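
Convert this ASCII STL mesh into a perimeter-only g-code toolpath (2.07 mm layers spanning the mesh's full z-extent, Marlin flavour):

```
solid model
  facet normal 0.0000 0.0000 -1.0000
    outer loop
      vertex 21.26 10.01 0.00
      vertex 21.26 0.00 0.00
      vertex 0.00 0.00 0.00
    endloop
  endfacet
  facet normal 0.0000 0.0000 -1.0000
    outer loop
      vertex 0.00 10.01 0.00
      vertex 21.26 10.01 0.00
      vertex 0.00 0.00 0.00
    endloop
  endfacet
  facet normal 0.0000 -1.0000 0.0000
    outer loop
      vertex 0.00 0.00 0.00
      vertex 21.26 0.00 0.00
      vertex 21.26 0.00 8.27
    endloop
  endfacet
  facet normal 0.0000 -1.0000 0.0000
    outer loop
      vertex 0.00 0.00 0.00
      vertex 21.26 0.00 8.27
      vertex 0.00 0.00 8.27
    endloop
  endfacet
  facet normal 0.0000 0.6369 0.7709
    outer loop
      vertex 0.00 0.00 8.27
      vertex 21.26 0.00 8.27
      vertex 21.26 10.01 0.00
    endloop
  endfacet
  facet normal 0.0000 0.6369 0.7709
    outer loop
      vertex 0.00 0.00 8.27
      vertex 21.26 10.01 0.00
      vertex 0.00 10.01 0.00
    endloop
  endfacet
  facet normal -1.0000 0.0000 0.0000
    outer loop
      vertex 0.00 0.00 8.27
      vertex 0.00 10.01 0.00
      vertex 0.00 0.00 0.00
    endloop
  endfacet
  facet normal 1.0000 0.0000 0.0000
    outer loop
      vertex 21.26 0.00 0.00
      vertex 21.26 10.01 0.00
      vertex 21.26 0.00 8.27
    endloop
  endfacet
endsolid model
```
; perimeter-only toolpath
G21 ; units = mm
G90 ; absolute positioning
G28 ; home
; layer 1
G0 Z2.07
G0 X0.00 Y0.00
G1 X21.26 Y0.00
G1 X21.26 Y7.51
G1 X0.00 Y7.51
G1 X0.00 Y0.00
; layer 2
G0 Z4.13
G0 X0.00 Y0.00
G1 X21.26 Y0.00
G1 X21.26 Y5.00
G1 X0.00 Y5.00
G1 X0.00 Y0.00
; layer 3
G0 Z6.20
G0 X0.00 Y0.00
G1 X21.26 Y0.00
G1 X21.26 Y2.50
G1 X0.00 Y2.50
G1 X0.00 Y0.00
M2 ; end

The solid is a wedge (ramp): 21.3 × 10 mm base, rising to 8.27 mm along the y=0 edge and sloping linearly to z=0 at y=10. Slicing at Δz = 2.07 mm — 4 equal slices spanning the solid's height, so layer i sits at z = i·h/4 — gives 3 non-empty perimeters. Each is a 4-segment closed polygon; G0 lifts to the layer z and rapids to the start vertex, then G1 traces the edges. The cross-section shrinks linearly with z (the slice at the apex is degenerate and omitted).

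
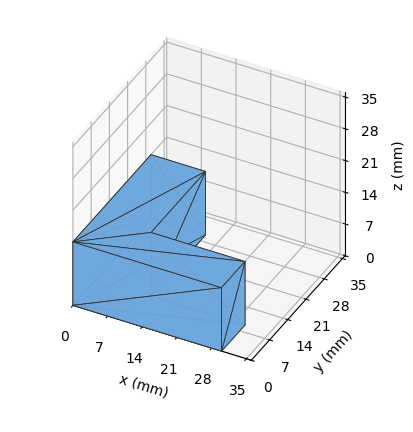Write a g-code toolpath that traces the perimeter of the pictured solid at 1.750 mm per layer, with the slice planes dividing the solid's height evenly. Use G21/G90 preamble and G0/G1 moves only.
Reading the render: the shape is an L-shaped prism: outer 30 × 30 mm, arm thicknesses ≈ 9 mm (horizontal) and 11 mm (vertical), extruded 14 mm in z (dimensions read to the nearest mm from the axis ticks). For the g-code, the solid's height is divided into equal slices at the stated Δz and each level perimeter traced with G1 moves after a G0 lift.

; perimeter-only toolpath
G21 ; units = mm
G90 ; absolute positioning
G28 ; home
; layer 1
G0 Z1.750
G0 X0.000 Y0.000
G1 X30.000 Y0.000
G1 X30.000 Y9.000
G1 X11.000 Y9.000
G1 X11.000 Y30.000
G1 X0.000 Y30.000
G1 X0.000 Y0.000
; layer 2
G0 Z3.500
G0 X0.000 Y0.000
G1 X30.000 Y0.000
G1 X30.000 Y9.000
G1 X11.000 Y9.000
G1 X11.000 Y30.000
G1 X0.000 Y30.000
G1 X0.000 Y0.000
; layer 3
G0 Z5.250
G0 X0.000 Y0.000
G1 X30.000 Y0.000
G1 X30.000 Y9.000
G1 X11.000 Y9.000
G1 X11.000 Y30.000
G1 X0.000 Y30.000
G1 X0.000 Y0.000
; layer 4
G0 Z7.000
G0 X0.000 Y0.000
G1 X30.000 Y0.000
G1 X30.000 Y9.000
G1 X11.000 Y9.000
G1 X11.000 Y30.000
G1 X0.000 Y30.000
G1 X0.000 Y0.000
; layer 5
G0 Z8.750
G0 X0.000 Y0.000
G1 X30.000 Y0.000
G1 X30.000 Y9.000
G1 X11.000 Y9.000
G1 X11.000 Y30.000
G1 X0.000 Y30.000
G1 X0.000 Y0.000
; layer 6
G0 Z10.500
G0 X0.000 Y0.000
G1 X30.000 Y0.000
G1 X30.000 Y9.000
G1 X11.000 Y9.000
G1 X11.000 Y30.000
G1 X0.000 Y30.000
G1 X0.000 Y0.000
; layer 7
G0 Z12.250
G0 X0.000 Y0.000
G1 X30.000 Y0.000
G1 X30.000 Y9.000
G1 X11.000 Y9.000
G1 X11.000 Y30.000
G1 X0.000 Y30.000
G1 X0.000 Y0.000
; layer 8
G0 Z14.000
G0 X0.000 Y0.000
G1 X30.000 Y0.000
G1 X30.000 Y9.000
G1 X11.000 Y9.000
G1 X11.000 Y30.000
G1 X0.000 Y30.000
G1 X0.000 Y0.000
M2 ; end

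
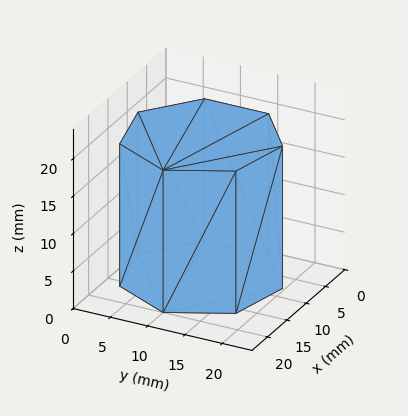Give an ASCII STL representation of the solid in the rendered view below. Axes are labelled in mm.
Reading the render: the shape is a regular 7-sided prism (a cylinder approximated with 7 flat sides), circumscribed radius ≈ 10 mm, height ≈ 19 mm (dimensions read to the nearest mm from the axis ticks). For the STL, each face is triangulated and given an outward normal.

solid part
  facet normal 0.0000 0.0000 -1.0000
    outer loop
      vertex 7.8 19.7 0.0
      vertex 16.2 17.8 0.0
      vertex 20.0 10.0 0.0
    endloop
  endfacet
  facet normal 0.0000 0.0000 -1.0000
    outer loop
      vertex 1.0 14.3 0.0
      vertex 7.8 19.7 0.0
      vertex 20.0 10.0 0.0
    endloop
  endfacet
  facet normal 0.0000 0.0000 -1.0000
    outer loop
      vertex 1.0 5.7 0.0
      vertex 1.0 14.3 0.0
      vertex 20.0 10.0 0.0
    endloop
  endfacet
  facet normal 0.0000 0.0000 -1.0000
    outer loop
      vertex 7.8 0.3 0.0
      vertex 1.0 5.7 0.0
      vertex 20.0 10.0 0.0
    endloop
  endfacet
  facet normal 0.0000 0.0000 -1.0000
    outer loop
      vertex 16.2 2.2 0.0
      vertex 7.8 0.3 0.0
      vertex 20.0 10.0 0.0
    endloop
  endfacet
  facet normal 0.0000 0.0000 1.0000
    outer loop
      vertex 20.0 10.0 19.0
      vertex 16.2 17.8 19.0
      vertex 7.8 19.7 19.0
    endloop
  endfacet
  facet normal 0.0000 0.0000 1.0000
    outer loop
      vertex 20.0 10.0 19.0
      vertex 7.8 19.7 19.0
      vertex 1.0 14.3 19.0
    endloop
  endfacet
  facet normal 0.0000 0.0000 1.0000
    outer loop
      vertex 20.0 10.0 19.0
      vertex 1.0 14.3 19.0
      vertex 1.0 5.7 19.0
    endloop
  endfacet
  facet normal 0.0000 0.0000 1.0000
    outer loop
      vertex 20.0 10.0 19.0
      vertex 1.0 5.7 19.0
      vertex 7.8 0.3 19.0
    endloop
  endfacet
  facet normal 0.0000 0.0000 1.0000
    outer loop
      vertex 20.0 10.0 19.0
      vertex 7.8 0.3 19.0
      vertex 16.2 2.2 19.0
    endloop
  endfacet
  facet normal 0.8990 0.4380 0.0000
    outer loop
      vertex 20.0 10.0 0.0
      vertex 16.2 17.8 0.0
      vertex 16.2 17.8 19.0
    endloop
  endfacet
  facet normal 0.8990 0.4380 0.0000
    outer loop
      vertex 20.0 10.0 0.0
      vertex 16.2 17.8 19.0
      vertex 20.0 10.0 19.0
    endloop
  endfacet
  facet normal 0.2206 0.9754 0.0000
    outer loop
      vertex 16.2 17.8 0.0
      vertex 7.8 19.7 0.0
      vertex 7.8 19.7 19.0
    endloop
  endfacet
  facet normal 0.2206 0.9754 0.0000
    outer loop
      vertex 16.2 17.8 0.0
      vertex 7.8 19.7 19.0
      vertex 16.2 17.8 19.0
    endloop
  endfacet
  facet normal -0.6219 0.7831 0.0000
    outer loop
      vertex 7.8 19.7 0.0
      vertex 1.0 14.3 0.0
      vertex 1.0 14.3 19.0
    endloop
  endfacet
  facet normal -0.6219 0.7831 0.0000
    outer loop
      vertex 7.8 19.7 0.0
      vertex 1.0 14.3 19.0
      vertex 7.8 19.7 19.0
    endloop
  endfacet
  facet normal -1.0000 0.0000 0.0000
    outer loop
      vertex 1.0 14.3 0.0
      vertex 1.0 5.7 0.0
      vertex 1.0 5.7 19.0
    endloop
  endfacet
  facet normal -1.0000 0.0000 0.0000
    outer loop
      vertex 1.0 14.3 0.0
      vertex 1.0 5.7 19.0
      vertex 1.0 14.3 19.0
    endloop
  endfacet
  facet normal -0.6219 -0.7831 0.0000
    outer loop
      vertex 1.0 5.7 0.0
      vertex 7.8 0.3 0.0
      vertex 7.8 0.3 19.0
    endloop
  endfacet
  facet normal -0.6219 -0.7831 0.0000
    outer loop
      vertex 1.0 5.7 0.0
      vertex 7.8 0.3 19.0
      vertex 1.0 5.7 19.0
    endloop
  endfacet
  facet normal 0.2206 -0.9754 0.0000
    outer loop
      vertex 7.8 0.3 0.0
      vertex 16.2 2.2 0.0
      vertex 16.2 2.2 19.0
    endloop
  endfacet
  facet normal 0.2206 -0.9754 0.0000
    outer loop
      vertex 7.8 0.3 0.0
      vertex 16.2 2.2 19.0
      vertex 7.8 0.3 19.0
    endloop
  endfacet
  facet normal 0.8990 -0.4380 0.0000
    outer loop
      vertex 16.2 2.2 0.0
      vertex 20.0 10.0 0.0
      vertex 20.0 10.0 19.0
    endloop
  endfacet
  facet normal 0.8990 -0.4380 0.0000
    outer loop
      vertex 16.2 2.2 0.0
      vertex 20.0 10.0 19.0
      vertex 16.2 2.2 19.0
    endloop
  endfacet
endsolid part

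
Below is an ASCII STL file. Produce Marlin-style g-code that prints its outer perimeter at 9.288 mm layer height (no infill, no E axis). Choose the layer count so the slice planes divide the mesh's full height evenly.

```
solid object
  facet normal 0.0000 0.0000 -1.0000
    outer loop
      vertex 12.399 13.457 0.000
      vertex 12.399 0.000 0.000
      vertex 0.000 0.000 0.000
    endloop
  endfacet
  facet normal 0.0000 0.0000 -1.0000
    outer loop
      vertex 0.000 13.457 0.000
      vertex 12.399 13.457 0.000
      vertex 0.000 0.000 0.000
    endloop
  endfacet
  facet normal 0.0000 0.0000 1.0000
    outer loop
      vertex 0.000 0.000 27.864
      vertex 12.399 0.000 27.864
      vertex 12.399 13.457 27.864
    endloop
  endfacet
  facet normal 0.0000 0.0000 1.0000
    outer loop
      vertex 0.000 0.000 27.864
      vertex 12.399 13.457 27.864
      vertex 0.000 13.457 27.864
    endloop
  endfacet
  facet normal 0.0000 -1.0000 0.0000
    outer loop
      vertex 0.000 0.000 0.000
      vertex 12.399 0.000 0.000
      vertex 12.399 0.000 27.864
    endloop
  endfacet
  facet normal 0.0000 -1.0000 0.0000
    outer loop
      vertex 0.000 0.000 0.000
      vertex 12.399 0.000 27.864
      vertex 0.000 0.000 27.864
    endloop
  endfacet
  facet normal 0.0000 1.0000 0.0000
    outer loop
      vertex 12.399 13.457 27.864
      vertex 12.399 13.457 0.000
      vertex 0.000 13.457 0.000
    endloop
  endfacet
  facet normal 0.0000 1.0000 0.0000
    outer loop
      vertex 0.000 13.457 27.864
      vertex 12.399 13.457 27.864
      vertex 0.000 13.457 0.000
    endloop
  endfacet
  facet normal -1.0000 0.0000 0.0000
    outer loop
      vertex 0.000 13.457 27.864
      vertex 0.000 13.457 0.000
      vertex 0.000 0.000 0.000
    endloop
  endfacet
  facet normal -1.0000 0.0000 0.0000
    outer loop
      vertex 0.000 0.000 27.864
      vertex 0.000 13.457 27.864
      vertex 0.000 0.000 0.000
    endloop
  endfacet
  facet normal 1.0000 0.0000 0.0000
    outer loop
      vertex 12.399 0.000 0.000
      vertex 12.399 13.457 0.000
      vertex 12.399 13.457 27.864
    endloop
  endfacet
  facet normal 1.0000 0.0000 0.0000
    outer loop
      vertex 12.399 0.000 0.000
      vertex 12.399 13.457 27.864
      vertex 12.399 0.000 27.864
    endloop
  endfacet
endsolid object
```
; perimeter-only toolpath
G21 ; units = mm
G90 ; absolute positioning
G28 ; home
; layer 1
G0 Z9.288
G0 X0.000 Y0.000
G1 X12.399 Y0.000
G1 X12.399 Y13.457
G1 X0.000 Y13.457
G1 X0.000 Y0.000
; layer 2
G0 Z18.576
G0 X0.000 Y0.000
G1 X12.399 Y0.000
G1 X12.399 Y13.457
G1 X0.000 Y13.457
G1 X0.000 Y0.000
; layer 3
G0 Z27.864
G0 X0.000 Y0.000
G1 X12.399 Y0.000
G1 X12.399 Y13.457
G1 X0.000 Y13.457
G1 X0.000 Y0.000
M2 ; end

The solid is a rectangular box, roughly 12.4 × 13.5 mm footprint and 27.9 mm tall. Slicing at Δz = 9.288 mm — 3 equal slices spanning the solid's height, so layer i sits at z = i·h/3 — gives 3 non-empty perimeters. Each is a 4-segment closed polygon; G0 lifts to the layer z and rapids to the start vertex, then G1 traces the edges.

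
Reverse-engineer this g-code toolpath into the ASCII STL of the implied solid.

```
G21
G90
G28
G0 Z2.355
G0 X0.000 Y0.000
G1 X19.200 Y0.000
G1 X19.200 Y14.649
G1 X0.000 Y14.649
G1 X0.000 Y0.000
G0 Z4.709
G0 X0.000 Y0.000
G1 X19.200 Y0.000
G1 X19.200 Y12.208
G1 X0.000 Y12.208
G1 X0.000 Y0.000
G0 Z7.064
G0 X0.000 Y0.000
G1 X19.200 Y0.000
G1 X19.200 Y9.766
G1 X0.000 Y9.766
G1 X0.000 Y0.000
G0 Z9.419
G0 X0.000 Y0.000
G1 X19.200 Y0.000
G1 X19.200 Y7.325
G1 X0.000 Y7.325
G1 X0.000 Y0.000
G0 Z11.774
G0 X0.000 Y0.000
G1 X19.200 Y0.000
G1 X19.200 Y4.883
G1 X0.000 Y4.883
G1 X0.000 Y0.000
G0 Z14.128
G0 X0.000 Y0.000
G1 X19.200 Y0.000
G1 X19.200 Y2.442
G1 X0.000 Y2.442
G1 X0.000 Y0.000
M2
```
solid part
  facet normal 0.0000 0.0000 -1.0000
    outer loop
      vertex 19.200 17.091 0.000
      vertex 19.200 0.000 0.000
      vertex 0.000 0.000 0.000
    endloop
  endfacet
  facet normal 0.0000 0.0000 -1.0000
    outer loop
      vertex 0.000 17.091 0.000
      vertex 19.200 17.091 0.000
      vertex 0.000 0.000 0.000
    endloop
  endfacet
  facet normal 0.0000 -1.0000 0.0000
    outer loop
      vertex 0.000 0.000 0.000
      vertex 19.200 0.000 0.000
      vertex 19.200 0.000 16.483
    endloop
  endfacet
  facet normal 0.0000 -1.0000 0.0000
    outer loop
      vertex 0.000 0.000 0.000
      vertex 19.200 0.000 16.483
      vertex 0.000 0.000 16.483
    endloop
  endfacet
  facet normal 0.0000 0.6942 0.7198
    outer loop
      vertex 0.000 0.000 16.483
      vertex 19.200 0.000 16.483
      vertex 19.200 17.091 0.000
    endloop
  endfacet
  facet normal 0.0000 0.6942 0.7198
    outer loop
      vertex 0.000 0.000 16.483
      vertex 19.200 17.091 0.000
      vertex 0.000 17.091 0.000
    endloop
  endfacet
  facet normal -1.0000 0.0000 0.0000
    outer loop
      vertex 0.000 0.000 16.483
      vertex 0.000 17.091 0.000
      vertex 0.000 0.000 0.000
    endloop
  endfacet
  facet normal 1.0000 0.0000 0.0000
    outer loop
      vertex 19.200 0.000 0.000
      vertex 19.200 17.091 0.000
      vertex 19.200 0.000 16.483
    endloop
  endfacet
endsolid part

The G0 Z moves step by Δz≈2.355 mm. The G1 loops shrink linearly with z, so the solid tapers from its base footprint up to z≈16.5. Closing with a flat bottom cap and the tapered top and triangulating gives 8 facets — a wedge (ramp): 19.2 × 17.1 mm base, rising to 16.5 mm along the y=0 edge and sloping linearly to z=0 at y=17.1.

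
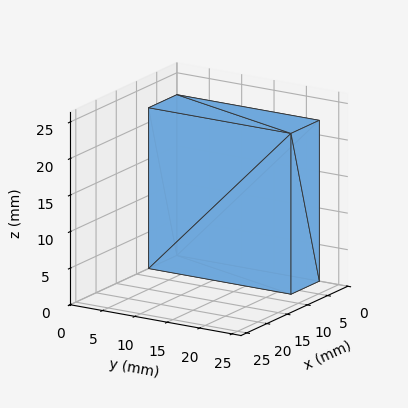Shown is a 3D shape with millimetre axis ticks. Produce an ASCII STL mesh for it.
Reading the render: the shape is a rectangular box, roughly 7 × 22 mm footprint and 22 mm tall (dimensions read to the nearest mm from the axis ticks). For the STL, each face is triangulated and given an outward normal.

solid part
  facet normal 0.0000 0.0000 -1.0000
    outer loop
      vertex 7.00 22.00 0.00
      vertex 7.00 0.00 0.00
      vertex 0.00 0.00 0.00
    endloop
  endfacet
  facet normal 0.0000 0.0000 -1.0000
    outer loop
      vertex 0.00 22.00 0.00
      vertex 7.00 22.00 0.00
      vertex 0.00 0.00 0.00
    endloop
  endfacet
  facet normal 0.0000 0.0000 1.0000
    outer loop
      vertex 0.00 0.00 22.00
      vertex 7.00 0.00 22.00
      vertex 7.00 22.00 22.00
    endloop
  endfacet
  facet normal 0.0000 0.0000 1.0000
    outer loop
      vertex 0.00 0.00 22.00
      vertex 7.00 22.00 22.00
      vertex 0.00 22.00 22.00
    endloop
  endfacet
  facet normal 0.0000 -1.0000 0.0000
    outer loop
      vertex 0.00 0.00 0.00
      vertex 7.00 0.00 0.00
      vertex 7.00 0.00 22.00
    endloop
  endfacet
  facet normal 0.0000 -1.0000 0.0000
    outer loop
      vertex 0.00 0.00 0.00
      vertex 7.00 0.00 22.00
      vertex 0.00 0.00 22.00
    endloop
  endfacet
  facet normal 0.0000 1.0000 0.0000
    outer loop
      vertex 7.00 22.00 22.00
      vertex 7.00 22.00 0.00
      vertex 0.00 22.00 0.00
    endloop
  endfacet
  facet normal 0.0000 1.0000 0.0000
    outer loop
      vertex 0.00 22.00 22.00
      vertex 7.00 22.00 22.00
      vertex 0.00 22.00 0.00
    endloop
  endfacet
  facet normal -1.0000 0.0000 0.0000
    outer loop
      vertex 0.00 22.00 22.00
      vertex 0.00 22.00 0.00
      vertex 0.00 0.00 0.00
    endloop
  endfacet
  facet normal -1.0000 0.0000 0.0000
    outer loop
      vertex 0.00 0.00 22.00
      vertex 0.00 22.00 22.00
      vertex 0.00 0.00 0.00
    endloop
  endfacet
  facet normal 1.0000 0.0000 0.0000
    outer loop
      vertex 7.00 0.00 0.00
      vertex 7.00 22.00 0.00
      vertex 7.00 22.00 22.00
    endloop
  endfacet
  facet normal 1.0000 0.0000 0.0000
    outer loop
      vertex 7.00 0.00 0.00
      vertex 7.00 22.00 22.00
      vertex 7.00 0.00 22.00
    endloop
  endfacet
endsolid part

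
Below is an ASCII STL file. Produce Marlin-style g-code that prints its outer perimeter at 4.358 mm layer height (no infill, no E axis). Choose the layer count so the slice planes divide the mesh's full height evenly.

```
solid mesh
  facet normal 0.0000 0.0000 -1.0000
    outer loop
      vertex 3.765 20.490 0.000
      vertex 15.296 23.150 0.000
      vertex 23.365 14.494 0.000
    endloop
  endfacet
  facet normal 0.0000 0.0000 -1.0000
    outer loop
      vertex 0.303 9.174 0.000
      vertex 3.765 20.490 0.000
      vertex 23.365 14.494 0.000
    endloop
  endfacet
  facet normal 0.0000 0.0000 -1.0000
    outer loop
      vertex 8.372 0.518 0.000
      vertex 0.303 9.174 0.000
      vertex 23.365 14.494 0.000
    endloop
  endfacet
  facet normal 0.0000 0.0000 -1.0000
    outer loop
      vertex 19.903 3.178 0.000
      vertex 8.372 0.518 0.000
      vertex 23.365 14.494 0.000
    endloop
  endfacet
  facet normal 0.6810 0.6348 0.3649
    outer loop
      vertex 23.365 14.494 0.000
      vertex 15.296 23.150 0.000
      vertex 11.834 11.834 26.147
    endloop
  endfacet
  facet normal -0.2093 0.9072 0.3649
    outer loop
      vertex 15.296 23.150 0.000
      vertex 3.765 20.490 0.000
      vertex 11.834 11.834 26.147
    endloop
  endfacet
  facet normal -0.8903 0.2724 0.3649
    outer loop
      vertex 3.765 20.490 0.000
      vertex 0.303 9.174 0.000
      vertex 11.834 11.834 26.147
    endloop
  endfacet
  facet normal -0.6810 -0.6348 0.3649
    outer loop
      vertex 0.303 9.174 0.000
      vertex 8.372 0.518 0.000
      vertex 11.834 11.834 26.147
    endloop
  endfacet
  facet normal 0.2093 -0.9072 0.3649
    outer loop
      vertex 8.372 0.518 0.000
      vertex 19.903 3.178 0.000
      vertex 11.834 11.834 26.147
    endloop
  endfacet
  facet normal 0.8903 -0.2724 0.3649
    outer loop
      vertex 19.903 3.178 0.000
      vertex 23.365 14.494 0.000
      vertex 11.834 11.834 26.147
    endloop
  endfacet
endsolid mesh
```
; perimeter-only toolpath
G21 ; units = mm
G90 ; absolute positioning
G28 ; home
; layer 1
G0 Z4.358
G0 X21.443 Y14.051
G1 X14.719 Y21.264
G1 X5.110 Y19.047
G1 X2.225 Y9.617
G1 X8.949 Y2.404
G1 X18.558 Y4.621
G1 X21.443 Y14.051
; layer 2
G0 Z8.716
G0 X19.521 Y13.607
G1 X14.142 Y19.378
G1 X6.455 Y17.605
G1 X4.147 Y10.061
G1 X9.526 Y4.290
G1 X17.213 Y6.063
G1 X19.521 Y13.607
; layer 3
G0 Z13.073
G0 X17.599 Y13.164
G1 X13.565 Y17.492
G1 X7.800 Y16.162
G1 X6.069 Y10.504
G1 X10.103 Y6.176
G1 X15.868 Y7.506
G1 X17.599 Y13.164
; layer 4
G0 Z17.431
G0 X15.678 Y12.721
G1 X12.988 Y15.606
G1 X9.144 Y14.719
G1 X7.990 Y10.947
G1 X10.680 Y8.062
G1 X14.524 Y8.949
G1 X15.678 Y12.721
; layer 5
G0 Z21.789
G0 X13.756 Y12.277
G1 X12.411 Y13.720
G1 X10.489 Y13.277
G1 X9.912 Y11.391
G1 X11.257 Y9.948
G1 X13.179 Y10.391
G1 X13.756 Y12.277
M2 ; end

The solid is a regular 6-sided pyramid, base circumscribed radius ≈ 11.8 mm, apex at z ≈ 26.1 mm. Slicing at Δz = 4.358 mm — 6 equal slices spanning the solid's height, so layer i sits at z = i·h/6 — gives 5 non-empty perimeters. Each is a 6-segment closed polygon; G0 lifts to the layer z and rapids to the start vertex, then G1 traces the edges. The cross-section shrinks linearly with z (the slice at the apex is degenerate and omitted).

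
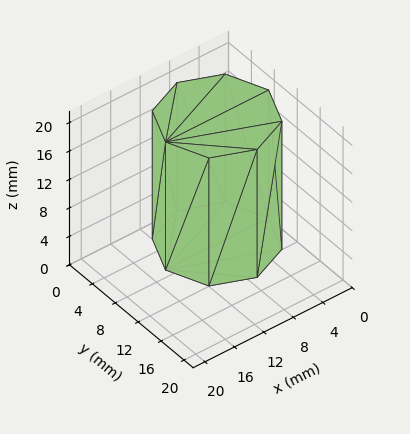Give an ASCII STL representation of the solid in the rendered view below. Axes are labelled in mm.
Reading the render: the shape is a regular 8-sided prism (a cylinder approximated with 8 flat sides), circumscribed radius ≈ 7 mm, height ≈ 18 mm (dimensions read to the nearest mm from the axis ticks). For the STL, each face is triangulated and given an outward normal.

solid part
  facet normal 0.0000 0.0000 -1.0000
    outer loop
      vertex 7.00 14.00 0.00
      vertex 11.95 11.95 0.00
      vertex 14.00 7.00 0.00
    endloop
  endfacet
  facet normal 0.0000 0.0000 -1.0000
    outer loop
      vertex 2.05 11.95 0.00
      vertex 7.00 14.00 0.00
      vertex 14.00 7.00 0.00
    endloop
  endfacet
  facet normal 0.0000 0.0000 -1.0000
    outer loop
      vertex 0.00 7.00 0.00
      vertex 2.05 11.95 0.00
      vertex 14.00 7.00 0.00
    endloop
  endfacet
  facet normal 0.0000 0.0000 -1.0000
    outer loop
      vertex 2.05 2.05 0.00
      vertex 0.00 7.00 0.00
      vertex 14.00 7.00 0.00
    endloop
  endfacet
  facet normal 0.0000 0.0000 -1.0000
    outer loop
      vertex 7.00 0.00 0.00
      vertex 2.05 2.05 0.00
      vertex 14.00 7.00 0.00
    endloop
  endfacet
  facet normal 0.0000 0.0000 -1.0000
    outer loop
      vertex 11.95 2.05 0.00
      vertex 7.00 0.00 0.00
      vertex 14.00 7.00 0.00
    endloop
  endfacet
  facet normal 0.0000 0.0000 1.0000
    outer loop
      vertex 14.00 7.00 18.00
      vertex 11.95 11.95 18.00
      vertex 7.00 14.00 18.00
    endloop
  endfacet
  facet normal 0.0000 0.0000 1.0000
    outer loop
      vertex 14.00 7.00 18.00
      vertex 7.00 14.00 18.00
      vertex 2.05 11.95 18.00
    endloop
  endfacet
  facet normal 0.0000 0.0000 1.0000
    outer loop
      vertex 14.00 7.00 18.00
      vertex 2.05 11.95 18.00
      vertex 0.00 7.00 18.00
    endloop
  endfacet
  facet normal 0.0000 0.0000 1.0000
    outer loop
      vertex 14.00 7.00 18.00
      vertex 0.00 7.00 18.00
      vertex 2.05 2.05 18.00
    endloop
  endfacet
  facet normal 0.0000 0.0000 1.0000
    outer loop
      vertex 14.00 7.00 18.00
      vertex 2.05 2.05 18.00
      vertex 7.00 0.00 18.00
    endloop
  endfacet
  facet normal 0.0000 0.0000 1.0000
    outer loop
      vertex 14.00 7.00 18.00
      vertex 7.00 0.00 18.00
      vertex 11.95 2.05 18.00
    endloop
  endfacet
  facet normal 0.9239 0.3826 0.0000
    outer loop
      vertex 14.00 7.00 0.00
      vertex 11.95 11.95 0.00
      vertex 11.95 11.95 18.00
    endloop
  endfacet
  facet normal 0.9239 0.3826 0.0000
    outer loop
      vertex 14.00 7.00 0.00
      vertex 11.95 11.95 18.00
      vertex 14.00 7.00 18.00
    endloop
  endfacet
  facet normal 0.3826 0.9239 0.0000
    outer loop
      vertex 11.95 11.95 0.00
      vertex 7.00 14.00 0.00
      vertex 7.00 14.00 18.00
    endloop
  endfacet
  facet normal 0.3826 0.9239 0.0000
    outer loop
      vertex 11.95 11.95 0.00
      vertex 7.00 14.00 18.00
      vertex 11.95 11.95 18.00
    endloop
  endfacet
  facet normal -0.3826 0.9239 0.0000
    outer loop
      vertex 7.00 14.00 0.00
      vertex 2.05 11.95 0.00
      vertex 2.05 11.95 18.00
    endloop
  endfacet
  facet normal -0.3826 0.9239 0.0000
    outer loop
      vertex 7.00 14.00 0.00
      vertex 2.05 11.95 18.00
      vertex 7.00 14.00 18.00
    endloop
  endfacet
  facet normal -0.9239 0.3826 0.0000
    outer loop
      vertex 2.05 11.95 0.00
      vertex 0.00 7.00 0.00
      vertex 0.00 7.00 18.00
    endloop
  endfacet
  facet normal -0.9239 0.3826 0.0000
    outer loop
      vertex 2.05 11.95 0.00
      vertex 0.00 7.00 18.00
      vertex 2.05 11.95 18.00
    endloop
  endfacet
  facet normal -0.9239 -0.3826 0.0000
    outer loop
      vertex 0.00 7.00 0.00
      vertex 2.05 2.05 0.00
      vertex 2.05 2.05 18.00
    endloop
  endfacet
  facet normal -0.9239 -0.3826 0.0000
    outer loop
      vertex 0.00 7.00 0.00
      vertex 2.05 2.05 18.00
      vertex 0.00 7.00 18.00
    endloop
  endfacet
  facet normal -0.3826 -0.9239 0.0000
    outer loop
      vertex 2.05 2.05 0.00
      vertex 7.00 0.00 0.00
      vertex 7.00 0.00 18.00
    endloop
  endfacet
  facet normal -0.3826 -0.9239 0.0000
    outer loop
      vertex 2.05 2.05 0.00
      vertex 7.00 0.00 18.00
      vertex 2.05 2.05 18.00
    endloop
  endfacet
  facet normal 0.3826 -0.9239 0.0000
    outer loop
      vertex 7.00 0.00 0.00
      vertex 11.95 2.05 0.00
      vertex 11.95 2.05 18.00
    endloop
  endfacet
  facet normal 0.3826 -0.9239 0.0000
    outer loop
      vertex 7.00 0.00 0.00
      vertex 11.95 2.05 18.00
      vertex 7.00 0.00 18.00
    endloop
  endfacet
  facet normal 0.9239 -0.3826 0.0000
    outer loop
      vertex 11.95 2.05 0.00
      vertex 14.00 7.00 0.00
      vertex 14.00 7.00 18.00
    endloop
  endfacet
  facet normal 0.9239 -0.3826 0.0000
    outer loop
      vertex 11.95 2.05 0.00
      vertex 14.00 7.00 18.00
      vertex 11.95 2.05 18.00
    endloop
  endfacet
endsolid part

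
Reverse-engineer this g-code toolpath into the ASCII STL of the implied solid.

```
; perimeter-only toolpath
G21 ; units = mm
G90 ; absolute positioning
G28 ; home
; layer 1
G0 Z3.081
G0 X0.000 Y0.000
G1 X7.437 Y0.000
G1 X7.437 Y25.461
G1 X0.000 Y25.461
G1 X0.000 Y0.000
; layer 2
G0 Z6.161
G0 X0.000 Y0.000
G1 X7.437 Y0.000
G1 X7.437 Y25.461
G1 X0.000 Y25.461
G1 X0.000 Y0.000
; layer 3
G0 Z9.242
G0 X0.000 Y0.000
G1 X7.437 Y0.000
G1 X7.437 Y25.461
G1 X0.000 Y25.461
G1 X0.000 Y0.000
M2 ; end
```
solid part
  facet normal 0.0000 0.0000 -1.0000
    outer loop
      vertex 7.437 25.461 0.000
      vertex 7.437 0.000 0.000
      vertex 0.000 0.000 0.000
    endloop
  endfacet
  facet normal 0.0000 0.0000 -1.0000
    outer loop
      vertex 0.000 25.461 0.000
      vertex 7.437 25.461 0.000
      vertex 0.000 0.000 0.000
    endloop
  endfacet
  facet normal 0.0000 0.0000 1.0000
    outer loop
      vertex 0.000 0.000 9.242
      vertex 7.437 0.000 9.242
      vertex 7.437 25.461 9.242
    endloop
  endfacet
  facet normal 0.0000 0.0000 1.0000
    outer loop
      vertex 0.000 0.000 9.242
      vertex 7.437 25.461 9.242
      vertex 0.000 25.461 9.242
    endloop
  endfacet
  facet normal 0.0000 -1.0000 0.0000
    outer loop
      vertex 0.000 0.000 0.000
      vertex 7.437 0.000 0.000
      vertex 7.437 0.000 9.242
    endloop
  endfacet
  facet normal 0.0000 -1.0000 0.0000
    outer loop
      vertex 0.000 0.000 0.000
      vertex 7.437 0.000 9.242
      vertex 0.000 0.000 9.242
    endloop
  endfacet
  facet normal 0.0000 1.0000 0.0000
    outer loop
      vertex 7.437 25.461 9.242
      vertex 7.437 25.461 0.000
      vertex 0.000 25.461 0.000
    endloop
  endfacet
  facet normal 0.0000 1.0000 0.0000
    outer loop
      vertex 0.000 25.461 9.242
      vertex 7.437 25.461 9.242
      vertex 0.000 25.461 0.000
    endloop
  endfacet
  facet normal -1.0000 0.0000 0.0000
    outer loop
      vertex 0.000 25.461 9.242
      vertex 0.000 25.461 0.000
      vertex 0.000 0.000 0.000
    endloop
  endfacet
  facet normal -1.0000 0.0000 0.0000
    outer loop
      vertex 0.000 0.000 9.242
      vertex 0.000 25.461 9.242
      vertex 0.000 0.000 0.000
    endloop
  endfacet
  facet normal 1.0000 0.0000 0.0000
    outer loop
      vertex 7.437 0.000 0.000
      vertex 7.437 25.461 0.000
      vertex 7.437 25.461 9.242
    endloop
  endfacet
  facet normal 1.0000 0.0000 0.0000
    outer loop
      vertex 7.437 0.000 0.000
      vertex 7.437 25.461 9.242
      vertex 7.437 0.000 9.242
    endloop
  endfacet
endsolid part

The G0 Z moves step by Δz≈3.081 mm. Every layer's G1 loop is the same polygon, so the solid is a straight extrusion of it from z=0 to z≈9.24. Closing with flat bottom and top caps and triangulating gives 12 facets — a rectangular box, roughly 7.44 × 25.5 mm footprint and 9.24 mm tall.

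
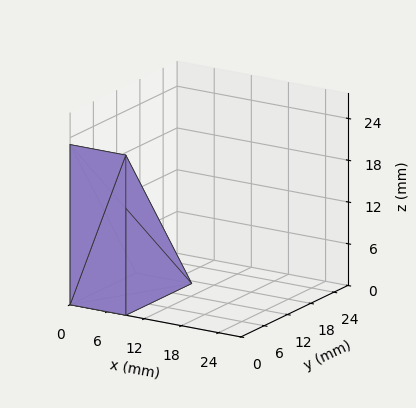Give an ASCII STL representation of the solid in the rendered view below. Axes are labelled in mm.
Reading the render: the shape is a wedge (ramp): 9 × 17 mm base, rising to 23 mm along the y=0 edge and sloping linearly to z=0 at y=17 (dimensions read to the nearest mm from the axis ticks). For the STL, each face is triangulated and given an outward normal.

solid part
  facet normal 0.0000 0.0000 -1.0000
    outer loop
      vertex 9.0 17.0 0.0
      vertex 9.0 0.0 0.0
      vertex 0.0 0.0 0.0
    endloop
  endfacet
  facet normal 0.0000 0.0000 -1.0000
    outer loop
      vertex 0.0 17.0 0.0
      vertex 9.0 17.0 0.0
      vertex 0.0 0.0 0.0
    endloop
  endfacet
  facet normal 0.0000 -1.0000 0.0000
    outer loop
      vertex 0.0 0.0 0.0
      vertex 9.0 0.0 0.0
      vertex 9.0 0.0 23.0
    endloop
  endfacet
  facet normal 0.0000 -1.0000 0.0000
    outer loop
      vertex 0.0 0.0 0.0
      vertex 9.0 0.0 23.0
      vertex 0.0 0.0 23.0
    endloop
  endfacet
  facet normal 0.0000 0.8042 0.5944
    outer loop
      vertex 0.0 0.0 23.0
      vertex 9.0 0.0 23.0
      vertex 9.0 17.0 0.0
    endloop
  endfacet
  facet normal 0.0000 0.8042 0.5944
    outer loop
      vertex 0.0 0.0 23.0
      vertex 9.0 17.0 0.0
      vertex 0.0 17.0 0.0
    endloop
  endfacet
  facet normal -1.0000 0.0000 0.0000
    outer loop
      vertex 0.0 0.0 23.0
      vertex 0.0 17.0 0.0
      vertex 0.0 0.0 0.0
    endloop
  endfacet
  facet normal 1.0000 0.0000 0.0000
    outer loop
      vertex 9.0 0.0 0.0
      vertex 9.0 17.0 0.0
      vertex 9.0 0.0 23.0
    endloop
  endfacet
endsolid part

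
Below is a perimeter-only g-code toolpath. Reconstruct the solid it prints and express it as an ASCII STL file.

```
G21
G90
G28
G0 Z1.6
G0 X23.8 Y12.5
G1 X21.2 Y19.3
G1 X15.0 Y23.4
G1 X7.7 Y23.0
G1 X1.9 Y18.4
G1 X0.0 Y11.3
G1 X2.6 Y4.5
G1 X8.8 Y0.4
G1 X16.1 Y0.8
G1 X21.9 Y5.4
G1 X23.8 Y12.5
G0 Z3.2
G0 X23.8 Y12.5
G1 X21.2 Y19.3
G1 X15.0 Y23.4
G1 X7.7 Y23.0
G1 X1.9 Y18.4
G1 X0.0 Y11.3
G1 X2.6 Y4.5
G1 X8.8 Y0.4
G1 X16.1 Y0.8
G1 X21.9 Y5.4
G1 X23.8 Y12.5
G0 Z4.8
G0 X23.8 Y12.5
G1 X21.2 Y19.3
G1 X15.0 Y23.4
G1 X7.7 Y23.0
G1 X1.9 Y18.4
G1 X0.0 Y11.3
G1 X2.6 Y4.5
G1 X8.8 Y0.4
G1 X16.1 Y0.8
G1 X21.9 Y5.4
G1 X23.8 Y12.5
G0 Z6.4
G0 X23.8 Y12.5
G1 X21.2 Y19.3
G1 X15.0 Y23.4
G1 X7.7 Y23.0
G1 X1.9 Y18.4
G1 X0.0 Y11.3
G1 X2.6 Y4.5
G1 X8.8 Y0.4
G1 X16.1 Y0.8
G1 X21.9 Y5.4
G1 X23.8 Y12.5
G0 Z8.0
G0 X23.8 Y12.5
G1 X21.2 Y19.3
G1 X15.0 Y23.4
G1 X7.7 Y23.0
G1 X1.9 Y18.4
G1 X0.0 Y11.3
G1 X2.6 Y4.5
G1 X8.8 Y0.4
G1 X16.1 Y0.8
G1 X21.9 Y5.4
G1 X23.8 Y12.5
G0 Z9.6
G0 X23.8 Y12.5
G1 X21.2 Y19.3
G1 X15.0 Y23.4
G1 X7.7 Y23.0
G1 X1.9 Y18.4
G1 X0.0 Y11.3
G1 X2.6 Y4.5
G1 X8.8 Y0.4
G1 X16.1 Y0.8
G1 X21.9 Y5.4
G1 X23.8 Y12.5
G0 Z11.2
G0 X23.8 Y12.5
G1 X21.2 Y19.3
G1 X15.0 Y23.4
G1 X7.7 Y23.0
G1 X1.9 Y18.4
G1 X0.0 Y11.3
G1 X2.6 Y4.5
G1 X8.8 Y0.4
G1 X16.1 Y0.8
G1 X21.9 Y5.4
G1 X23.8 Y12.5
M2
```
solid part
  facet normal 0.0000 0.0000 -1.0000
    outer loop
      vertex 15.0 23.4 0.0
      vertex 21.2 19.3 0.0
      vertex 23.8 12.5 0.0
    endloop
  endfacet
  facet normal 0.0000 0.0000 -1.0000
    outer loop
      vertex 7.7 23.0 0.0
      vertex 15.0 23.4 0.0
      vertex 23.8 12.5 0.0
    endloop
  endfacet
  facet normal 0.0000 0.0000 -1.0000
    outer loop
      vertex 1.9 18.4 0.0
      vertex 7.7 23.0 0.0
      vertex 23.8 12.5 0.0
    endloop
  endfacet
  facet normal 0.0000 0.0000 -1.0000
    outer loop
      vertex 0.0 11.3 0.0
      vertex 1.9 18.4 0.0
      vertex 23.8 12.5 0.0
    endloop
  endfacet
  facet normal 0.0000 0.0000 -1.0000
    outer loop
      vertex 2.6 4.5 0.0
      vertex 0.0 11.3 0.0
      vertex 23.8 12.5 0.0
    endloop
  endfacet
  facet normal 0.0000 0.0000 -1.0000
    outer loop
      vertex 8.8 0.4 0.0
      vertex 2.6 4.5 0.0
      vertex 23.8 12.5 0.0
    endloop
  endfacet
  facet normal 0.0000 0.0000 -1.0000
    outer loop
      vertex 16.1 0.8 0.0
      vertex 8.8 0.4 0.0
      vertex 23.8 12.5 0.0
    endloop
  endfacet
  facet normal 0.0000 0.0000 -1.0000
    outer loop
      vertex 21.9 5.4 0.0
      vertex 16.1 0.8 0.0
      vertex 23.8 12.5 0.0
    endloop
  endfacet
  facet normal 0.0000 0.0000 1.0000
    outer loop
      vertex 23.8 12.5 11.2
      vertex 21.2 19.3 11.2
      vertex 15.0 23.4 11.2
    endloop
  endfacet
  facet normal 0.0000 0.0000 1.0000
    outer loop
      vertex 23.8 12.5 11.2
      vertex 15.0 23.4 11.2
      vertex 7.7 23.0 11.2
    endloop
  endfacet
  facet normal 0.0000 0.0000 1.0000
    outer loop
      vertex 23.8 12.5 11.2
      vertex 7.7 23.0 11.2
      vertex 1.9 18.4 11.2
    endloop
  endfacet
  facet normal 0.0000 0.0000 1.0000
    outer loop
      vertex 23.8 12.5 11.2
      vertex 1.9 18.4 11.2
      vertex 0.0 11.3 11.2
    endloop
  endfacet
  facet normal 0.0000 0.0000 1.0000
    outer loop
      vertex 23.8 12.5 11.2
      vertex 0.0 11.3 11.2
      vertex 2.6 4.5 11.2
    endloop
  endfacet
  facet normal 0.0000 0.0000 1.0000
    outer loop
      vertex 23.8 12.5 11.2
      vertex 2.6 4.5 11.2
      vertex 8.8 0.4 11.2
    endloop
  endfacet
  facet normal 0.0000 0.0000 1.0000
    outer loop
      vertex 23.8 12.5 11.2
      vertex 8.8 0.4 11.2
      vertex 16.1 0.8 11.2
    endloop
  endfacet
  facet normal 0.0000 0.0000 1.0000
    outer loop
      vertex 23.8 12.5 11.2
      vertex 16.1 0.8 11.2
      vertex 21.9 5.4 11.2
    endloop
  endfacet
  facet normal 0.9341 0.3571 0.0000
    outer loop
      vertex 23.8 12.5 0.0
      vertex 21.2 19.3 0.0
      vertex 21.2 19.3 11.2
    endloop
  endfacet
  facet normal 0.9341 0.3571 0.0000
    outer loop
      vertex 23.8 12.5 0.0
      vertex 21.2 19.3 11.2
      vertex 23.8 12.5 11.2
    endloop
  endfacet
  facet normal 0.5516 0.8341 0.0000
    outer loop
      vertex 21.2 19.3 0.0
      vertex 15.0 23.4 0.0
      vertex 15.0 23.4 11.2
    endloop
  endfacet
  facet normal 0.5516 0.8341 0.0000
    outer loop
      vertex 21.2 19.3 0.0
      vertex 15.0 23.4 11.2
      vertex 21.2 19.3 11.2
    endloop
  endfacet
  facet normal -0.0547 0.9985 0.0000
    outer loop
      vertex 15.0 23.4 0.0
      vertex 7.7 23.0 0.0
      vertex 7.7 23.0 11.2
    endloop
  endfacet
  facet normal -0.0547 0.9985 0.0000
    outer loop
      vertex 15.0 23.4 0.0
      vertex 7.7 23.0 11.2
      vertex 15.0 23.4 11.2
    endloop
  endfacet
  facet normal -0.6214 0.7835 0.0000
    outer loop
      vertex 7.7 23.0 0.0
      vertex 1.9 18.4 0.0
      vertex 1.9 18.4 11.2
    endloop
  endfacet
  facet normal -0.6214 0.7835 0.0000
    outer loop
      vertex 7.7 23.0 0.0
      vertex 1.9 18.4 11.2
      vertex 7.7 23.0 11.2
    endloop
  endfacet
  facet normal -0.9660 0.2585 0.0000
    outer loop
      vertex 1.9 18.4 0.0
      vertex 0.0 11.3 0.0
      vertex 0.0 11.3 11.2
    endloop
  endfacet
  facet normal -0.9660 0.2585 0.0000
    outer loop
      vertex 1.9 18.4 0.0
      vertex 0.0 11.3 11.2
      vertex 1.9 18.4 11.2
    endloop
  endfacet
  facet normal -0.9341 -0.3571 0.0000
    outer loop
      vertex 0.0 11.3 0.0
      vertex 2.6 4.5 0.0
      vertex 2.6 4.5 11.2
    endloop
  endfacet
  facet normal -0.9341 -0.3571 0.0000
    outer loop
      vertex 0.0 11.3 0.0
      vertex 2.6 4.5 11.2
      vertex 0.0 11.3 11.2
    endloop
  endfacet
  facet normal -0.5516 -0.8341 0.0000
    outer loop
      vertex 2.6 4.5 0.0
      vertex 8.8 0.4 0.0
      vertex 8.8 0.4 11.2
    endloop
  endfacet
  facet normal -0.5516 -0.8341 0.0000
    outer loop
      vertex 2.6 4.5 0.0
      vertex 8.8 0.4 11.2
      vertex 2.6 4.5 11.2
    endloop
  endfacet
  facet normal 0.0547 -0.9985 0.0000
    outer loop
      vertex 8.8 0.4 0.0
      vertex 16.1 0.8 0.0
      vertex 16.1 0.8 11.2
    endloop
  endfacet
  facet normal 0.0547 -0.9985 0.0000
    outer loop
      vertex 8.8 0.4 0.0
      vertex 16.1 0.8 11.2
      vertex 8.8 0.4 11.2
    endloop
  endfacet
  facet normal 0.6214 -0.7835 0.0000
    outer loop
      vertex 16.1 0.8 0.0
      vertex 21.9 5.4 0.0
      vertex 21.9 5.4 11.2
    endloop
  endfacet
  facet normal 0.6214 -0.7835 0.0000
    outer loop
      vertex 16.1 0.8 0.0
      vertex 21.9 5.4 11.2
      vertex 16.1 0.8 11.2
    endloop
  endfacet
  facet normal 0.9660 -0.2585 0.0000
    outer loop
      vertex 21.9 5.4 0.0
      vertex 23.8 12.5 0.0
      vertex 23.8 12.5 11.2
    endloop
  endfacet
  facet normal 0.9660 -0.2585 0.0000
    outer loop
      vertex 21.9 5.4 0.0
      vertex 23.8 12.5 11.2
      vertex 21.9 5.4 11.2
    endloop
  endfacet
endsolid part

The G0 Z moves step by Δz≈1.6 mm. Every layer's G1 loop is the same polygon, so the solid is a straight extrusion of it from z=0 to z≈11.2. Closing with flat bottom and top caps and triangulating gives 36 facets — a regular 10-sided prism (a cylinder approximated with 10 flat sides), circumscribed radius ≈ 11.9 mm, height ≈ 11.2 mm.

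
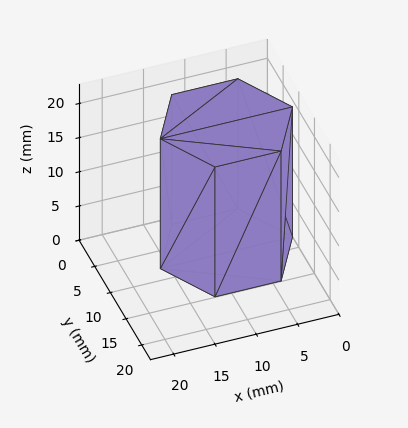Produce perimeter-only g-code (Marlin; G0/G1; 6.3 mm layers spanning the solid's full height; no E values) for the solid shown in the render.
Reading the render: the shape is a regular 6-sided prism (a cylinder approximated with 6 flat sides), circumscribed radius ≈ 8 mm, height ≈ 19 mm (dimensions read to the nearest mm from the axis ticks). For the g-code, the solid's height is divided into equal slices at the stated Δz and each level perimeter traced with G1 moves after a G0 lift.

; perimeter-only toolpath
G21 ; units = mm
G90 ; absolute positioning
G28 ; home
; layer 1
G0 Z6.3
G0 X16.0 Y8.0
G1 X12.0 Y14.9
G1 X4.0 Y14.9
G1 X0.0 Y8.0
G1 X4.0 Y1.1
G1 X12.0 Y1.1
G1 X16.0 Y8.0
; layer 2
G0 Z12.7
G0 X16.0 Y8.0
G1 X12.0 Y14.9
G1 X4.0 Y14.9
G1 X0.0 Y8.0
G1 X4.0 Y1.1
G1 X12.0 Y1.1
G1 X16.0 Y8.0
; layer 3
G0 Z19.0
G0 X16.0 Y8.0
G1 X12.0 Y14.9
G1 X4.0 Y14.9
G1 X0.0 Y8.0
G1 X4.0 Y1.1
G1 X12.0 Y1.1
G1 X16.0 Y8.0
M2 ; end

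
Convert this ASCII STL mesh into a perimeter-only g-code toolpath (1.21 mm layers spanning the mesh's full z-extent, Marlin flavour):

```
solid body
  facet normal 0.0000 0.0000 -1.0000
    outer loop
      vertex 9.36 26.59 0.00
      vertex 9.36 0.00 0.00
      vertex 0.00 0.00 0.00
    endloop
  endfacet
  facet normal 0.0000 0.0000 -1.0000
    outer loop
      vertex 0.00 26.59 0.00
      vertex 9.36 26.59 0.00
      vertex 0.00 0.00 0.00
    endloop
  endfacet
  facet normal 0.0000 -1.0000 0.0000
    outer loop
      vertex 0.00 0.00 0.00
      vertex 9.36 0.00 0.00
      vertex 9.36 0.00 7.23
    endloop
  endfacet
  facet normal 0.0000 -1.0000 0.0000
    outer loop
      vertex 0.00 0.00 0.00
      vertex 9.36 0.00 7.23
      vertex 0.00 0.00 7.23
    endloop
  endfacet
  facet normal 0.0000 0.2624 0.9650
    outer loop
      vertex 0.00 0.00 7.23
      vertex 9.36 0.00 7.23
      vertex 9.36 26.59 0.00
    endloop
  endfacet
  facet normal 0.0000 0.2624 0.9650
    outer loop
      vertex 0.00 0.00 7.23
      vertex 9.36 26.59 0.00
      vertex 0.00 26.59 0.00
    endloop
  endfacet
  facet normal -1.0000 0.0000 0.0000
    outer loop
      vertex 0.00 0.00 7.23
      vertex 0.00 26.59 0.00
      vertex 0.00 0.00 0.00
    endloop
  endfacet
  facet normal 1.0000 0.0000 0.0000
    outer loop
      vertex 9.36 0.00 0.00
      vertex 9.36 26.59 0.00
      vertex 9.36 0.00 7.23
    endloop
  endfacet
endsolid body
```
; perimeter-only toolpath
G21 ; units = mm
G90 ; absolute positioning
G28 ; home
; layer 1
G0 Z1.21
G0 X0.00 Y0.00
G1 X9.36 Y0.00
G1 X9.36 Y22.16
G1 X0.00 Y22.16
G1 X0.00 Y0.00
; layer 2
G0 Z2.41
G0 X0.00 Y0.00
G1 X9.36 Y0.00
G1 X9.36 Y17.73
G1 X0.00 Y17.73
G1 X0.00 Y0.00
; layer 3
G0 Z3.62
G0 X0.00 Y0.00
G1 X9.36 Y0.00
G1 X9.36 Y13.29
G1 X0.00 Y13.29
G1 X0.00 Y0.00
; layer 4
G0 Z4.82
G0 X0.00 Y0.00
G1 X9.36 Y0.00
G1 X9.36 Y8.86
G1 X0.00 Y8.86
G1 X0.00 Y0.00
; layer 5
G0 Z6.03
G0 X0.00 Y0.00
G1 X9.36 Y0.00
G1 X9.36 Y4.43
G1 X0.00 Y4.43
G1 X0.00 Y0.00
M2 ; end

The solid is a wedge (ramp): 9.36 × 26.6 mm base, rising to 7.23 mm along the y=0 edge and sloping linearly to z=0 at y=26.6. Slicing at Δz = 1.21 mm — 6 equal slices spanning the solid's height, so layer i sits at z = i·h/6 — gives 5 non-empty perimeters. Each is a 4-segment closed polygon; G0 lifts to the layer z and rapids to the start vertex, then G1 traces the edges. The cross-section shrinks linearly with z (the slice at the apex is degenerate and omitted).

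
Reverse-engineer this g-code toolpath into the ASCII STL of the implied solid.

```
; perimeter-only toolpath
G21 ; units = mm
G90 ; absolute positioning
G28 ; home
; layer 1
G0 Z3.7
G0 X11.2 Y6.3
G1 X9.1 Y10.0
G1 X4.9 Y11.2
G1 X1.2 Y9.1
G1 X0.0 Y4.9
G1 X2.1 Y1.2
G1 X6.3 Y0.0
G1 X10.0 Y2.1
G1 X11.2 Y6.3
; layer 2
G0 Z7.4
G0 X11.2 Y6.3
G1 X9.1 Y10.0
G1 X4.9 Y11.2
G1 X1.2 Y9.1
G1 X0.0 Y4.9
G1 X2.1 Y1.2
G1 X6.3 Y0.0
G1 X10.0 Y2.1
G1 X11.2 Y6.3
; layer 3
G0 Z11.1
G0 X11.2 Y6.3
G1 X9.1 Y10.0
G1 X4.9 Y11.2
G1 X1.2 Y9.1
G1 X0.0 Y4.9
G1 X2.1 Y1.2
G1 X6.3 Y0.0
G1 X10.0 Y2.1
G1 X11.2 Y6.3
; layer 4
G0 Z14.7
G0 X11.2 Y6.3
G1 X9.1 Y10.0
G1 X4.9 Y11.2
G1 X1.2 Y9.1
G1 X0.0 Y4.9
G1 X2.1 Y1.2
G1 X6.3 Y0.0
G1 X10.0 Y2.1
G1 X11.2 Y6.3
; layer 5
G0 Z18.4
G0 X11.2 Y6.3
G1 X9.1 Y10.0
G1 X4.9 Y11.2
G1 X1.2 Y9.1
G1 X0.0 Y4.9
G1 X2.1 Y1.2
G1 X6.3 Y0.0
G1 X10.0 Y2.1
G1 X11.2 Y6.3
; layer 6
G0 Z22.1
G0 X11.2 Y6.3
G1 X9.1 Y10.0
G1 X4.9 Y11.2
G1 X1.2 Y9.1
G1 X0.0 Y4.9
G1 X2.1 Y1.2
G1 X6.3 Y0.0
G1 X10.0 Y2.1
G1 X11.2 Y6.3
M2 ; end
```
solid part
  facet normal 0.0000 0.0000 -1.0000
    outer loop
      vertex 4.9 11.2 0.0
      vertex 9.1 10.0 0.0
      vertex 11.2 6.3 0.0
    endloop
  endfacet
  facet normal 0.0000 0.0000 -1.0000
    outer loop
      vertex 1.2 9.1 0.0
      vertex 4.9 11.2 0.0
      vertex 11.2 6.3 0.0
    endloop
  endfacet
  facet normal 0.0000 0.0000 -1.0000
    outer loop
      vertex 0.0 4.9 0.0
      vertex 1.2 9.1 0.0
      vertex 11.2 6.3 0.0
    endloop
  endfacet
  facet normal 0.0000 0.0000 -1.0000
    outer loop
      vertex 2.1 1.2 0.0
      vertex 0.0 4.9 0.0
      vertex 11.2 6.3 0.0
    endloop
  endfacet
  facet normal 0.0000 0.0000 -1.0000
    outer loop
      vertex 6.3 0.0 0.0
      vertex 2.1 1.2 0.0
      vertex 11.2 6.3 0.0
    endloop
  endfacet
  facet normal 0.0000 0.0000 -1.0000
    outer loop
      vertex 10.0 2.1 0.0
      vertex 6.3 0.0 0.0
      vertex 11.2 6.3 0.0
    endloop
  endfacet
  facet normal 0.0000 0.0000 1.0000
    outer loop
      vertex 11.2 6.3 22.1
      vertex 9.1 10.0 22.1
      vertex 4.9 11.2 22.1
    endloop
  endfacet
  facet normal 0.0000 0.0000 1.0000
    outer loop
      vertex 11.2 6.3 22.1
      vertex 4.9 11.2 22.1
      vertex 1.2 9.1 22.1
    endloop
  endfacet
  facet normal 0.0000 0.0000 1.0000
    outer loop
      vertex 11.2 6.3 22.1
      vertex 1.2 9.1 22.1
      vertex 0.0 4.9 22.1
    endloop
  endfacet
  facet normal 0.0000 0.0000 1.0000
    outer loop
      vertex 11.2 6.3 22.1
      vertex 0.0 4.9 22.1
      vertex 2.1 1.2 22.1
    endloop
  endfacet
  facet normal 0.0000 0.0000 1.0000
    outer loop
      vertex 11.2 6.3 22.1
      vertex 2.1 1.2 22.1
      vertex 6.3 0.0 22.1
    endloop
  endfacet
  facet normal 0.0000 0.0000 1.0000
    outer loop
      vertex 11.2 6.3 22.1
      vertex 6.3 0.0 22.1
      vertex 10.0 2.1 22.1
    endloop
  endfacet
  facet normal 0.8697 0.4936 0.0000
    outer loop
      vertex 11.2 6.3 0.0
      vertex 9.1 10.0 0.0
      vertex 9.1 10.0 22.1
    endloop
  endfacet
  facet normal 0.8697 0.4936 0.0000
    outer loop
      vertex 11.2 6.3 0.0
      vertex 9.1 10.0 22.1
      vertex 11.2 6.3 22.1
    endloop
  endfacet
  facet normal 0.2747 0.9615 0.0000
    outer loop
      vertex 9.1 10.0 0.0
      vertex 4.9 11.2 0.0
      vertex 4.9 11.2 22.1
    endloop
  endfacet
  facet normal 0.2747 0.9615 0.0000
    outer loop
      vertex 9.1 10.0 0.0
      vertex 4.9 11.2 22.1
      vertex 9.1 10.0 22.1
    endloop
  endfacet
  facet normal -0.4936 0.8697 0.0000
    outer loop
      vertex 4.9 11.2 0.0
      vertex 1.2 9.1 0.0
      vertex 1.2 9.1 22.1
    endloop
  endfacet
  facet normal -0.4936 0.8697 0.0000
    outer loop
      vertex 4.9 11.2 0.0
      vertex 1.2 9.1 22.1
      vertex 4.9 11.2 22.1
    endloop
  endfacet
  facet normal -0.9615 0.2747 0.0000
    outer loop
      vertex 1.2 9.1 0.0
      vertex 0.0 4.9 0.0
      vertex 0.0 4.9 22.1
    endloop
  endfacet
  facet normal -0.9615 0.2747 0.0000
    outer loop
      vertex 1.2 9.1 0.0
      vertex 0.0 4.9 22.1
      vertex 1.2 9.1 22.1
    endloop
  endfacet
  facet normal -0.8697 -0.4936 0.0000
    outer loop
      vertex 0.0 4.9 0.0
      vertex 2.1 1.2 0.0
      vertex 2.1 1.2 22.1
    endloop
  endfacet
  facet normal -0.8697 -0.4936 0.0000
    outer loop
      vertex 0.0 4.9 0.0
      vertex 2.1 1.2 22.1
      vertex 0.0 4.9 22.1
    endloop
  endfacet
  facet normal -0.2747 -0.9615 0.0000
    outer loop
      vertex 2.1 1.2 0.0
      vertex 6.3 0.0 0.0
      vertex 6.3 0.0 22.1
    endloop
  endfacet
  facet normal -0.2747 -0.9615 0.0000
    outer loop
      vertex 2.1 1.2 0.0
      vertex 6.3 0.0 22.1
      vertex 2.1 1.2 22.1
    endloop
  endfacet
  facet normal 0.4936 -0.8697 0.0000
    outer loop
      vertex 6.3 0.0 0.0
      vertex 10.0 2.1 0.0
      vertex 10.0 2.1 22.1
    endloop
  endfacet
  facet normal 0.4936 -0.8697 0.0000
    outer loop
      vertex 6.3 0.0 0.0
      vertex 10.0 2.1 22.1
      vertex 6.3 0.0 22.1
    endloop
  endfacet
  facet normal 0.9615 -0.2747 0.0000
    outer loop
      vertex 10.0 2.1 0.0
      vertex 11.2 6.3 0.0
      vertex 11.2 6.3 22.1
    endloop
  endfacet
  facet normal 0.9615 -0.2747 0.0000
    outer loop
      vertex 10.0 2.1 0.0
      vertex 11.2 6.3 22.1
      vertex 10.0 2.1 22.1
    endloop
  endfacet
endsolid part

The G0 Z moves step by Δz≈3.7 mm. Every layer's G1 loop is the same polygon, so the solid is a straight extrusion of it from z=0 to z≈22.1. Closing with flat bottom and top caps and triangulating gives 28 facets — a regular 8-sided prism (a cylinder approximated with 8 flat sides), circumscribed radius ≈ 5.6 mm, height ≈ 22.1 mm.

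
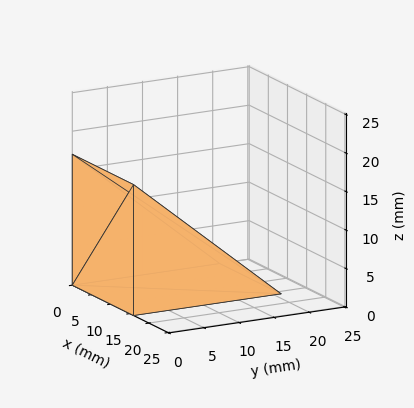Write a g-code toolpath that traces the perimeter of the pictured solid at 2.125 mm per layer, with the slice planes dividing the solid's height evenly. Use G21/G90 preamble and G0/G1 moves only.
Reading the render: the shape is a wedge (ramp): 16 × 21 mm base, rising to 17 mm along the y=0 edge and sloping linearly to z=0 at y=21 (dimensions read to the nearest mm from the axis ticks). For the g-code, the solid's height is divided into equal slices at the stated Δz and each level perimeter traced with G1 moves after a G0 lift.

; perimeter-only toolpath
G21 ; units = mm
G90 ; absolute positioning
G28 ; home
; layer 1
G0 Z2.125
G0 X0.000 Y0.000
G1 X16.000 Y0.000
G1 X16.000 Y18.375
G1 X0.000 Y18.375
G1 X0.000 Y0.000
; layer 2
G0 Z4.250
G0 X0.000 Y0.000
G1 X16.000 Y0.000
G1 X16.000 Y15.750
G1 X0.000 Y15.750
G1 X0.000 Y0.000
; layer 3
G0 Z6.375
G0 X0.000 Y0.000
G1 X16.000 Y0.000
G1 X16.000 Y13.125
G1 X0.000 Y13.125
G1 X0.000 Y0.000
; layer 4
G0 Z8.500
G0 X0.000 Y0.000
G1 X16.000 Y0.000
G1 X16.000 Y10.500
G1 X0.000 Y10.500
G1 X0.000 Y0.000
; layer 5
G0 Z10.625
G0 X0.000 Y0.000
G1 X16.000 Y0.000
G1 X16.000 Y7.875
G1 X0.000 Y7.875
G1 X0.000 Y0.000
; layer 6
G0 Z12.750
G0 X0.000 Y0.000
G1 X16.000 Y0.000
G1 X16.000 Y5.250
G1 X0.000 Y5.250
G1 X0.000 Y0.000
; layer 7
G0 Z14.875
G0 X0.000 Y0.000
G1 X16.000 Y0.000
G1 X16.000 Y2.625
G1 X0.000 Y2.625
G1 X0.000 Y0.000
M2 ; end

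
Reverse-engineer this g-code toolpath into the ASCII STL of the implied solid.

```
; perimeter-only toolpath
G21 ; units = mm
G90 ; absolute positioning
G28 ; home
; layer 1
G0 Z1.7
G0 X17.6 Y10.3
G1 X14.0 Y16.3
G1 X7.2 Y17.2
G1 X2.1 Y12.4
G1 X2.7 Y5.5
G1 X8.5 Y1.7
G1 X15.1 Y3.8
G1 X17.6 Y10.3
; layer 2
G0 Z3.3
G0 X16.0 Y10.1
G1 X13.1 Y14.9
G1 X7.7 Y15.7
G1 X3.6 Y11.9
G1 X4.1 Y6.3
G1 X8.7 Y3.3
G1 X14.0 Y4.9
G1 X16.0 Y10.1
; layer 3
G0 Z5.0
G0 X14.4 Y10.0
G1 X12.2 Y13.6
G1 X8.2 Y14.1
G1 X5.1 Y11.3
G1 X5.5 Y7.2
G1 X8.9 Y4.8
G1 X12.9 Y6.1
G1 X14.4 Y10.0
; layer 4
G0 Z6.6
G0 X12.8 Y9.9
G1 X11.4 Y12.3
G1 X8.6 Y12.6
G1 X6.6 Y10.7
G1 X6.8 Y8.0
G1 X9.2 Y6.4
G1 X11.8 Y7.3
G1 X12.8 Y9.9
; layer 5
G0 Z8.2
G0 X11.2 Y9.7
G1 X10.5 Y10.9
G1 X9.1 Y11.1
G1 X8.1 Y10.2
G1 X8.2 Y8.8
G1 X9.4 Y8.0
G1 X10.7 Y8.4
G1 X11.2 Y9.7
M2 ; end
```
solid part
  facet normal 0.0000 0.0000 -1.0000
    outer loop
      vertex 6.7 18.7 0.0
      vertex 14.9 17.6 0.0
      vertex 19.2 10.4 0.0
    endloop
  endfacet
  facet normal 0.0000 0.0000 -1.0000
    outer loop
      vertex 0.6 13.0 0.0
      vertex 6.7 18.7 0.0
      vertex 19.2 10.4 0.0
    endloop
  endfacet
  facet normal 0.0000 0.0000 -1.0000
    outer loop
      vertex 1.3 4.7 0.0
      vertex 0.6 13.0 0.0
      vertex 19.2 10.4 0.0
    endloop
  endfacet
  facet normal 0.0000 0.0000 -1.0000
    outer loop
      vertex 8.3 0.1 0.0
      vertex 1.3 4.7 0.0
      vertex 19.2 10.4 0.0
    endloop
  endfacet
  facet normal 0.0000 0.0000 -1.0000
    outer loop
      vertex 16.2 2.6 0.0
      vertex 8.3 0.1 0.0
      vertex 19.2 10.4 0.0
    endloop
  endfacet
  facet normal 0.6465 0.3861 0.6581
    outer loop
      vertex 19.2 10.4 0.0
      vertex 14.9 17.6 0.0
      vertex 9.6 9.6 9.9
    endloop
  endfacet
  facet normal 0.1002 0.7470 0.6573
    outer loop
      vertex 14.9 17.6 0.0
      vertex 6.7 18.7 0.0
      vertex 9.6 9.6 9.9
    endloop
  endfacet
  facet normal -0.5147 0.5508 0.6571
    outer loop
      vertex 6.7 18.7 0.0
      vertex 0.6 13.0 0.0
      vertex 9.6 9.6 9.9
    endloop
  endfacet
  facet normal -0.7492 -0.0632 0.6594
    outer loop
      vertex 0.6 13.0 0.0
      vertex 1.3 4.7 0.0
      vertex 9.6 9.6 9.9
    endloop
  endfacet
  facet normal -0.4135 -0.6292 0.6581
    outer loop
      vertex 1.3 4.7 0.0
      vertex 8.3 0.1 0.0
      vertex 9.6 9.6 9.9
    endloop
  endfacet
  facet normal 0.2270 -0.7174 0.6586
    outer loop
      vertex 8.3 0.1 0.0
      vertex 16.2 2.6 0.0
      vertex 9.6 9.6 9.9
    endloop
  endfacet
  facet normal 0.7020 -0.2700 0.6590
    outer loop
      vertex 16.2 2.6 0.0
      vertex 19.2 10.4 0.0
      vertex 9.6 9.6 9.9
    endloop
  endfacet
endsolid part

The G0 Z moves step by Δz≈1.7 mm. The G1 loops shrink linearly with z, so the solid tapers from its base footprint up to z≈9.9. Closing with a flat bottom cap and the tapered top and triangulating gives 12 facets — a regular 7-sided pyramid, base circumscribed radius ≈ 9.6 mm, apex at z ≈ 9.9 mm.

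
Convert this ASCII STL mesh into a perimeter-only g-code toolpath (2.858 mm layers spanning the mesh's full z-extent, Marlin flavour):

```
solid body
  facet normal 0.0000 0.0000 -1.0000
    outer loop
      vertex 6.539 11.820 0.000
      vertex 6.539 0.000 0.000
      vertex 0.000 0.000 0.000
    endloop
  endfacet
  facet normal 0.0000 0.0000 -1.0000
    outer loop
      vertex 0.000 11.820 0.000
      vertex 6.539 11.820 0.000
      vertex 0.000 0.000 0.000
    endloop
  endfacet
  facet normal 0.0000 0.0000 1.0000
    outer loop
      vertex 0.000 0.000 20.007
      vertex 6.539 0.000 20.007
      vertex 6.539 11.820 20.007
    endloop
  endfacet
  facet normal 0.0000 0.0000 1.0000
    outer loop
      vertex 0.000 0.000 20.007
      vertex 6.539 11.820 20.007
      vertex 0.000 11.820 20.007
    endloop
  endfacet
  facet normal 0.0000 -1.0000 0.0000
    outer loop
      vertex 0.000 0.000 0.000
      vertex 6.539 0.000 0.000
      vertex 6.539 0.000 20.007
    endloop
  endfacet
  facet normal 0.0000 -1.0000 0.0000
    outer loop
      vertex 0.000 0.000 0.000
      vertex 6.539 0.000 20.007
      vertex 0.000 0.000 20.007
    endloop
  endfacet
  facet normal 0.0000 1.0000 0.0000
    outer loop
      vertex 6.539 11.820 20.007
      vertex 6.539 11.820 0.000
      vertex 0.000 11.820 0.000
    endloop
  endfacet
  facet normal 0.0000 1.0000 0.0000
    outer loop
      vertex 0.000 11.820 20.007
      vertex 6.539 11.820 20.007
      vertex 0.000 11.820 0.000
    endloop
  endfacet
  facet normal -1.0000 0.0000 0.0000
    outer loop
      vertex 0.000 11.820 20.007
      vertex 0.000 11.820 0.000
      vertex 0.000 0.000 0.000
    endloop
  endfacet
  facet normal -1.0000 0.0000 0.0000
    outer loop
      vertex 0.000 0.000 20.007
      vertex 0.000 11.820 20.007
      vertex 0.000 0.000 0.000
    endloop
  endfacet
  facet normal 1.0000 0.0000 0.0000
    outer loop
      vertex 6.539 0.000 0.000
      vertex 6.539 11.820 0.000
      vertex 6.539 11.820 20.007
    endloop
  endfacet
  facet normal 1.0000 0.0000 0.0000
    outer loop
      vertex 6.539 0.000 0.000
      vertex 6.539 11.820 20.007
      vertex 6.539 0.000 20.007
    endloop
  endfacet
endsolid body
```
; perimeter-only toolpath
G21 ; units = mm
G90 ; absolute positioning
G28 ; home
; layer 1
G0 Z2.858
G0 X0.000 Y0.000
G1 X6.539 Y0.000
G1 X6.539 Y11.820
G1 X0.000 Y11.820
G1 X0.000 Y0.000
; layer 2
G0 Z5.716
G0 X0.000 Y0.000
G1 X6.539 Y0.000
G1 X6.539 Y11.820
G1 X0.000 Y11.820
G1 X0.000 Y0.000
; layer 3
G0 Z8.574
G0 X0.000 Y0.000
G1 X6.539 Y0.000
G1 X6.539 Y11.820
G1 X0.000 Y11.820
G1 X0.000 Y0.000
; layer 4
G0 Z11.433
G0 X0.000 Y0.000
G1 X6.539 Y0.000
G1 X6.539 Y11.820
G1 X0.000 Y11.820
G1 X0.000 Y0.000
; layer 5
G0 Z14.291
G0 X0.000 Y0.000
G1 X6.539 Y0.000
G1 X6.539 Y11.820
G1 X0.000 Y11.820
G1 X0.000 Y0.000
; layer 6
G0 Z17.149
G0 X0.000 Y0.000
G1 X6.539 Y0.000
G1 X6.539 Y11.820
G1 X0.000 Y11.820
G1 X0.000 Y0.000
; layer 7
G0 Z20.007
G0 X0.000 Y0.000
G1 X6.539 Y0.000
G1 X6.539 Y11.820
G1 X0.000 Y11.820
G1 X0.000 Y0.000
M2 ; end

The solid is a rectangular box, roughly 6.54 × 11.8 mm footprint and 20 mm tall. Slicing at Δz = 2.858 mm — 7 equal slices spanning the solid's height, so layer i sits at z = i·h/7 — gives 7 non-empty perimeters. Each is a 4-segment closed polygon; G0 lifts to the layer z and rapids to the start vertex, then G1 traces the edges.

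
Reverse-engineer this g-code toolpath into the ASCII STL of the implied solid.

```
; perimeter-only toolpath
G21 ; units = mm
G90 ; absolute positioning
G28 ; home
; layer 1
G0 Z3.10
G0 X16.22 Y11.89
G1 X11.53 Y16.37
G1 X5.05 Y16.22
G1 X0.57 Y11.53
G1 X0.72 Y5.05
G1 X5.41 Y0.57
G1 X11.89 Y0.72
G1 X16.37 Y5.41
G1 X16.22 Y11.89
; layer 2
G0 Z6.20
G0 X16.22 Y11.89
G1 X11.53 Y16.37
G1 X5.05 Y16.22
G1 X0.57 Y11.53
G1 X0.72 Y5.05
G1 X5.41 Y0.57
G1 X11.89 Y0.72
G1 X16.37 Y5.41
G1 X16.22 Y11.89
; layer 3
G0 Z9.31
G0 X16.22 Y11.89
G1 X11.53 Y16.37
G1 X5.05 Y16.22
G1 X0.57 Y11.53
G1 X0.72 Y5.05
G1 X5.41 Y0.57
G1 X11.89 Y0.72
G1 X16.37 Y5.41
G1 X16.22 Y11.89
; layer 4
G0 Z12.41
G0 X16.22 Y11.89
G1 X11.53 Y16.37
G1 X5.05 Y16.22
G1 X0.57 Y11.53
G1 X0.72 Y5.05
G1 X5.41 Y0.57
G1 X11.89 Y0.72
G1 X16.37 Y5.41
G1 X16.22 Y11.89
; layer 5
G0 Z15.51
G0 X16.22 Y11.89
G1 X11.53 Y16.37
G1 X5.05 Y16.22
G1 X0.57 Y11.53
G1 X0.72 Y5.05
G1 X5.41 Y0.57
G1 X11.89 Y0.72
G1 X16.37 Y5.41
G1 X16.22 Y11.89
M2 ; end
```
solid part
  facet normal 0.0000 0.0000 -1.0000
    outer loop
      vertex 5.05 16.22 0.00
      vertex 11.53 16.37 0.00
      vertex 16.22 11.89 0.00
    endloop
  endfacet
  facet normal 0.0000 0.0000 -1.0000
    outer loop
      vertex 0.57 11.53 0.00
      vertex 5.05 16.22 0.00
      vertex 16.22 11.89 0.00
    endloop
  endfacet
  facet normal 0.0000 0.0000 -1.0000
    outer loop
      vertex 0.72 5.05 0.00
      vertex 0.57 11.53 0.00
      vertex 16.22 11.89 0.00
    endloop
  endfacet
  facet normal 0.0000 0.0000 -1.0000
    outer loop
      vertex 5.41 0.57 0.00
      vertex 0.72 5.05 0.00
      vertex 16.22 11.89 0.00
    endloop
  endfacet
  facet normal 0.0000 0.0000 -1.0000
    outer loop
      vertex 11.89 0.72 0.00
      vertex 5.41 0.57 0.00
      vertex 16.22 11.89 0.00
    endloop
  endfacet
  facet normal 0.0000 0.0000 -1.0000
    outer loop
      vertex 16.37 5.41 0.00
      vertex 11.89 0.72 0.00
      vertex 16.22 11.89 0.00
    endloop
  endfacet
  facet normal 0.0000 0.0000 1.0000
    outer loop
      vertex 16.22 11.89 15.51
      vertex 11.53 16.37 15.51
      vertex 5.05 16.22 15.51
    endloop
  endfacet
  facet normal 0.0000 0.0000 1.0000
    outer loop
      vertex 16.22 11.89 15.51
      vertex 5.05 16.22 15.51
      vertex 0.57 11.53 15.51
    endloop
  endfacet
  facet normal 0.0000 0.0000 1.0000
    outer loop
      vertex 16.22 11.89 15.51
      vertex 0.57 11.53 15.51
      vertex 0.72 5.05 15.51
    endloop
  endfacet
  facet normal 0.0000 0.0000 1.0000
    outer loop
      vertex 16.22 11.89 15.51
      vertex 0.72 5.05 15.51
      vertex 5.41 0.57 15.51
    endloop
  endfacet
  facet normal 0.0000 0.0000 1.0000
    outer loop
      vertex 16.22 11.89 15.51
      vertex 5.41 0.57 15.51
      vertex 11.89 0.72 15.51
    endloop
  endfacet
  facet normal 0.0000 0.0000 1.0000
    outer loop
      vertex 16.22 11.89 15.51
      vertex 11.89 0.72 15.51
      vertex 16.37 5.41 15.51
    endloop
  endfacet
  facet normal 0.6907 0.7231 0.0000
    outer loop
      vertex 16.22 11.89 0.00
      vertex 11.53 16.37 0.00
      vertex 11.53 16.37 15.51
    endloop
  endfacet
  facet normal 0.6907 0.7231 0.0000
    outer loop
      vertex 16.22 11.89 0.00
      vertex 11.53 16.37 15.51
      vertex 16.22 11.89 15.51
    endloop
  endfacet
  facet normal -0.0231 0.9997 0.0000
    outer loop
      vertex 11.53 16.37 0.00
      vertex 5.05 16.22 0.00
      vertex 5.05 16.22 15.51
    endloop
  endfacet
  facet normal -0.0231 0.9997 0.0000
    outer loop
      vertex 11.53 16.37 0.00
      vertex 5.05 16.22 15.51
      vertex 11.53 16.37 15.51
    endloop
  endfacet
  facet normal -0.7231 0.6907 0.0000
    outer loop
      vertex 5.05 16.22 0.00
      vertex 0.57 11.53 0.00
      vertex 0.57 11.53 15.51
    endloop
  endfacet
  facet normal -0.7231 0.6907 0.0000
    outer loop
      vertex 5.05 16.22 0.00
      vertex 0.57 11.53 15.51
      vertex 5.05 16.22 15.51
    endloop
  endfacet
  facet normal -0.9997 -0.0231 0.0000
    outer loop
      vertex 0.57 11.53 0.00
      vertex 0.72 5.05 0.00
      vertex 0.72 5.05 15.51
    endloop
  endfacet
  facet normal -0.9997 -0.0231 0.0000
    outer loop
      vertex 0.57 11.53 0.00
      vertex 0.72 5.05 15.51
      vertex 0.57 11.53 15.51
    endloop
  endfacet
  facet normal -0.6907 -0.7231 0.0000
    outer loop
      vertex 0.72 5.05 0.00
      vertex 5.41 0.57 0.00
      vertex 5.41 0.57 15.51
    endloop
  endfacet
  facet normal -0.6907 -0.7231 0.0000
    outer loop
      vertex 0.72 5.05 0.00
      vertex 5.41 0.57 15.51
      vertex 0.72 5.05 15.51
    endloop
  endfacet
  facet normal 0.0231 -0.9997 0.0000
    outer loop
      vertex 5.41 0.57 0.00
      vertex 11.89 0.72 0.00
      vertex 11.89 0.72 15.51
    endloop
  endfacet
  facet normal 0.0231 -0.9997 0.0000
    outer loop
      vertex 5.41 0.57 0.00
      vertex 11.89 0.72 15.51
      vertex 5.41 0.57 15.51
    endloop
  endfacet
  facet normal 0.7231 -0.6907 0.0000
    outer loop
      vertex 11.89 0.72 0.00
      vertex 16.37 5.41 0.00
      vertex 16.37 5.41 15.51
    endloop
  endfacet
  facet normal 0.7231 -0.6907 0.0000
    outer loop
      vertex 11.89 0.72 0.00
      vertex 16.37 5.41 15.51
      vertex 11.89 0.72 15.51
    endloop
  endfacet
  facet normal 0.9997 0.0231 0.0000
    outer loop
      vertex 16.37 5.41 0.00
      vertex 16.22 11.89 0.00
      vertex 16.22 11.89 15.51
    endloop
  endfacet
  facet normal 0.9997 0.0231 0.0000
    outer loop
      vertex 16.37 5.41 0.00
      vertex 16.22 11.89 15.51
      vertex 16.37 5.41 15.51
    endloop
  endfacet
endsolid part

The G0 Z moves step by Δz≈3.10 mm. Every layer's G1 loop is the same polygon, so the solid is a straight extrusion of it from z=0 to z≈15.5. Closing with flat bottom and top caps and triangulating gives 28 facets — a regular 8-sided prism (a cylinder approximated with 8 flat sides), circumscribed radius ≈ 8.47 mm, height ≈ 15.5 mm.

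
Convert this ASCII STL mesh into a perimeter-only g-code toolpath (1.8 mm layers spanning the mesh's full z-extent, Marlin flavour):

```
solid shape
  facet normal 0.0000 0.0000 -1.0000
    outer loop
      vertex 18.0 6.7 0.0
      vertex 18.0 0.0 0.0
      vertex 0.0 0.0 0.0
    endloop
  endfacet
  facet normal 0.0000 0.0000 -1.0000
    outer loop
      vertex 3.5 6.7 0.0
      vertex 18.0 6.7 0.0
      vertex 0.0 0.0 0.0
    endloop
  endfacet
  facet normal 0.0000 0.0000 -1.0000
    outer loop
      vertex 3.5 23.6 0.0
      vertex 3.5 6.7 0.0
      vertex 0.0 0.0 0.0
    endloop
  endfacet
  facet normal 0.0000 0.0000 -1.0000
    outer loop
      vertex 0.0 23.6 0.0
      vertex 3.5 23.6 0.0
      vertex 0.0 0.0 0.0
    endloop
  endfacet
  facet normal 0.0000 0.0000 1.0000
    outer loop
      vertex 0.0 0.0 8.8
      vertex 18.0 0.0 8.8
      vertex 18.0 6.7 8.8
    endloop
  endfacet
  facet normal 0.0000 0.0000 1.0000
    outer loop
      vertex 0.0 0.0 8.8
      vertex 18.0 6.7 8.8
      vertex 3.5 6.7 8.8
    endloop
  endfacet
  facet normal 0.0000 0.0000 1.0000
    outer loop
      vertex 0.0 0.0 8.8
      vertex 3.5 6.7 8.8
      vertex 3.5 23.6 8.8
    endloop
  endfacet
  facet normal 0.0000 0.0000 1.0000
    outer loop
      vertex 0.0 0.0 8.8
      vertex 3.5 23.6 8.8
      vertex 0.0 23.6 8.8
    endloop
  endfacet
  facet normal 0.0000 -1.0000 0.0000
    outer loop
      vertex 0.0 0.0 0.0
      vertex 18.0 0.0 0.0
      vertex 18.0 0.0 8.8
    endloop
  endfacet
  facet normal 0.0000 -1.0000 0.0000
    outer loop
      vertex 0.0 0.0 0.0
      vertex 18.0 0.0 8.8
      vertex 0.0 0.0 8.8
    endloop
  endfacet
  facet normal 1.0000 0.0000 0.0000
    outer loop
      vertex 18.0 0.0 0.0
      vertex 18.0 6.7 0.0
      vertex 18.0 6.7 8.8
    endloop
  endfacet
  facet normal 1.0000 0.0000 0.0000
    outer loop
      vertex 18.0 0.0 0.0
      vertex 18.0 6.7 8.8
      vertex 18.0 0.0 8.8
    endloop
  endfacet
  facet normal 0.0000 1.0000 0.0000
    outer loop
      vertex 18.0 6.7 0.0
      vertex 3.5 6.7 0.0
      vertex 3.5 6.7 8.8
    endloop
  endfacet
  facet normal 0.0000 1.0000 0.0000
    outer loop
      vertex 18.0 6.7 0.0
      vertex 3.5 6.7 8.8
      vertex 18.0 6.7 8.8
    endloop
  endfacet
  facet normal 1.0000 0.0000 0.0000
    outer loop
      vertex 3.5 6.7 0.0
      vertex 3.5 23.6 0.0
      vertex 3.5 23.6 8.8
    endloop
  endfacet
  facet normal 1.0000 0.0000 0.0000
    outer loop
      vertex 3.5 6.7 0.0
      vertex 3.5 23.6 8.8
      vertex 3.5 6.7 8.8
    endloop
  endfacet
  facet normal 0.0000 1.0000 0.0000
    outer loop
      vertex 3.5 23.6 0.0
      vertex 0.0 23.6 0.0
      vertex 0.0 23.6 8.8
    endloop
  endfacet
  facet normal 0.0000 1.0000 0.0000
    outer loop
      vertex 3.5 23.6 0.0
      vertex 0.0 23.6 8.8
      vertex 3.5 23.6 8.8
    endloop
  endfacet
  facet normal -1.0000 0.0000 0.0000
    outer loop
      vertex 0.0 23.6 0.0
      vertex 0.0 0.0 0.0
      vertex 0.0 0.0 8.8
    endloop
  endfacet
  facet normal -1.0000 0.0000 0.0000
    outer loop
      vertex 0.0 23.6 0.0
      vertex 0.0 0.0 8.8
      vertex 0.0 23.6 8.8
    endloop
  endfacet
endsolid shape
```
; perimeter-only toolpath
G21 ; units = mm
G90 ; absolute positioning
G28 ; home
; layer 1
G0 Z1.8
G0 X0.0 Y0.0
G1 X18.0 Y0.0
G1 X18.0 Y6.7
G1 X3.5 Y6.7
G1 X3.5 Y23.6
G1 X0.0 Y23.6
G1 X0.0 Y0.0
; layer 2
G0 Z3.5
G0 X0.0 Y0.0
G1 X18.0 Y0.0
G1 X18.0 Y6.7
G1 X3.5 Y6.7
G1 X3.5 Y23.6
G1 X0.0 Y23.6
G1 X0.0 Y0.0
; layer 3
G0 Z5.3
G0 X0.0 Y0.0
G1 X18.0 Y0.0
G1 X18.0 Y6.7
G1 X3.5 Y6.7
G1 X3.5 Y23.6
G1 X0.0 Y23.6
G1 X0.0 Y0.0
; layer 4
G0 Z7.0
G0 X0.0 Y0.0
G1 X18.0 Y0.0
G1 X18.0 Y6.7
G1 X3.5 Y6.7
G1 X3.5 Y23.6
G1 X0.0 Y23.6
G1 X0.0 Y0.0
; layer 5
G0 Z8.8
G0 X0.0 Y0.0
G1 X18.0 Y0.0
G1 X18.0 Y6.7
G1 X3.5 Y6.7
G1 X3.5 Y23.6
G1 X0.0 Y23.6
G1 X0.0 Y0.0
M2 ; end

The solid is an L-shaped prism: outer 18 × 23.6 mm, arm thicknesses ≈ 6.7 mm (horizontal) and 3.5 mm (vertical), extruded 8.8 mm in z. Slicing at Δz = 1.8 mm — 5 equal slices spanning the solid's height, so layer i sits at z = i·h/5 — gives 5 non-empty perimeters. Each is a 6-segment closed polygon; G0 lifts to the layer z and rapids to the start vertex, then G1 traces the edges.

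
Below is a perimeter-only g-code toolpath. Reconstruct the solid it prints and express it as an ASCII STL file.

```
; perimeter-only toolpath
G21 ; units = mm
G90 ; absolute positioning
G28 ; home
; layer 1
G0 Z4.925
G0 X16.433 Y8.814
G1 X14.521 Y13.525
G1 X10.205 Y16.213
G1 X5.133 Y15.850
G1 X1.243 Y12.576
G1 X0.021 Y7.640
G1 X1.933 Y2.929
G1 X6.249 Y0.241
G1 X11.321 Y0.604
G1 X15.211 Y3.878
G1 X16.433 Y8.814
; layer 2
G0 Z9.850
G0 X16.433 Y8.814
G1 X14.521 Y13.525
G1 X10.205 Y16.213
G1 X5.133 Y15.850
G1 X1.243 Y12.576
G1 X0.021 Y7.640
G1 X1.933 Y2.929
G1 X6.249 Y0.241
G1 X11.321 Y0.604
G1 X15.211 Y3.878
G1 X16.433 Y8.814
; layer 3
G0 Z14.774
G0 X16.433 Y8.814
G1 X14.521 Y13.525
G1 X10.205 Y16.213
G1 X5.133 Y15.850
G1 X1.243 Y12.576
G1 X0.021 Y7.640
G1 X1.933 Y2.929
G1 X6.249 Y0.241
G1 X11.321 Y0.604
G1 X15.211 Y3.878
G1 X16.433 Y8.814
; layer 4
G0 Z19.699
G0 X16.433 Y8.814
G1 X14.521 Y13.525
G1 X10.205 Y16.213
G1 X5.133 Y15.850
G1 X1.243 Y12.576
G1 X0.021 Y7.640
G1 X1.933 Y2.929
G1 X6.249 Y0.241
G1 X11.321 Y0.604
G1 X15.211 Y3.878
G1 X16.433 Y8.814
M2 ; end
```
solid part
  facet normal 0.0000 0.0000 -1.0000
    outer loop
      vertex 10.205 16.213 0.000
      vertex 14.521 13.525 0.000
      vertex 16.433 8.814 0.000
    endloop
  endfacet
  facet normal 0.0000 0.0000 -1.0000
    outer loop
      vertex 5.133 15.850 0.000
      vertex 10.205 16.213 0.000
      vertex 16.433 8.814 0.000
    endloop
  endfacet
  facet normal 0.0000 0.0000 -1.0000
    outer loop
      vertex 1.243 12.576 0.000
      vertex 5.133 15.850 0.000
      vertex 16.433 8.814 0.000
    endloop
  endfacet
  facet normal 0.0000 0.0000 -1.0000
    outer loop
      vertex 0.021 7.640 0.000
      vertex 1.243 12.576 0.000
      vertex 16.433 8.814 0.000
    endloop
  endfacet
  facet normal 0.0000 0.0000 -1.0000
    outer loop
      vertex 1.933 2.929 0.000
      vertex 0.021 7.640 0.000
      vertex 16.433 8.814 0.000
    endloop
  endfacet
  facet normal 0.0000 0.0000 -1.0000
    outer loop
      vertex 6.249 0.241 0.000
      vertex 1.933 2.929 0.000
      vertex 16.433 8.814 0.000
    endloop
  endfacet
  facet normal 0.0000 0.0000 -1.0000
    outer loop
      vertex 11.321 0.604 0.000
      vertex 6.249 0.241 0.000
      vertex 16.433 8.814 0.000
    endloop
  endfacet
  facet normal 0.0000 0.0000 -1.0000
    outer loop
      vertex 15.211 3.878 0.000
      vertex 11.321 0.604 0.000
      vertex 16.433 8.814 0.000
    endloop
  endfacet
  facet normal 0.0000 0.0000 1.0000
    outer loop
      vertex 16.433 8.814 19.699
      vertex 14.521 13.525 19.699
      vertex 10.205 16.213 19.699
    endloop
  endfacet
  facet normal 0.0000 0.0000 1.0000
    outer loop
      vertex 16.433 8.814 19.699
      vertex 10.205 16.213 19.699
      vertex 5.133 15.850 19.699
    endloop
  endfacet
  facet normal 0.0000 0.0000 1.0000
    outer loop
      vertex 16.433 8.814 19.699
      vertex 5.133 15.850 19.699
      vertex 1.243 12.576 19.699
    endloop
  endfacet
  facet normal 0.0000 0.0000 1.0000
    outer loop
      vertex 16.433 8.814 19.699
      vertex 1.243 12.576 19.699
      vertex 0.021 7.640 19.699
    endloop
  endfacet
  facet normal 0.0000 0.0000 1.0000
    outer loop
      vertex 16.433 8.814 19.699
      vertex 0.021 7.640 19.699
      vertex 1.933 2.929 19.699
    endloop
  endfacet
  facet normal 0.0000 0.0000 1.0000
    outer loop
      vertex 16.433 8.814 19.699
      vertex 1.933 2.929 19.699
      vertex 6.249 0.241 19.699
    endloop
  endfacet
  facet normal 0.0000 0.0000 1.0000
    outer loop
      vertex 16.433 8.814 19.699
      vertex 6.249 0.241 19.699
      vertex 11.321 0.604 19.699
    endloop
  endfacet
  facet normal 0.0000 0.0000 1.0000
    outer loop
      vertex 16.433 8.814 19.699
      vertex 11.321 0.604 19.699
      vertex 15.211 3.878 19.699
    endloop
  endfacet
  facet normal 0.9266 0.3761 0.0000
    outer loop
      vertex 16.433 8.814 0.000
      vertex 14.521 13.525 0.000
      vertex 14.521 13.525 19.699
    endloop
  endfacet
  facet normal 0.9266 0.3761 0.0000
    outer loop
      vertex 16.433 8.814 0.000
      vertex 14.521 13.525 19.699
      vertex 16.433 8.814 19.699
    endloop
  endfacet
  facet normal 0.5287 0.8488 0.0000
    outer loop
      vertex 14.521 13.525 0.000
      vertex 10.205 16.213 0.000
      vertex 10.205 16.213 19.699
    endloop
  endfacet
  facet normal 0.5287 0.8488 0.0000
    outer loop
      vertex 14.521 13.525 0.000
      vertex 10.205 16.213 19.699
      vertex 14.521 13.525 19.699
    endloop
  endfacet
  facet normal -0.0714 0.9974 0.0000
    outer loop
      vertex 10.205 16.213 0.000
      vertex 5.133 15.850 0.000
      vertex 5.133 15.850 19.699
    endloop
  endfacet
  facet normal -0.0714 0.9974 0.0000
    outer loop
      vertex 10.205 16.213 0.000
      vertex 5.133 15.850 19.699
      vertex 10.205 16.213 19.699
    endloop
  endfacet
  facet normal -0.6439 0.7651 0.0000
    outer loop
      vertex 5.133 15.850 0.000
      vertex 1.243 12.576 0.000
      vertex 1.243 12.576 19.699
    endloop
  endfacet
  facet normal -0.6439 0.7651 0.0000
    outer loop
      vertex 5.133 15.850 0.000
      vertex 1.243 12.576 19.699
      vertex 5.133 15.850 19.699
    endloop
  endfacet
  facet normal -0.9707 0.2403 0.0000
    outer loop
      vertex 1.243 12.576 0.000
      vertex 0.021 7.640 0.000
      vertex 0.021 7.640 19.699
    endloop
  endfacet
  facet normal -0.9707 0.2403 0.0000
    outer loop
      vertex 1.243 12.576 0.000
      vertex 0.021 7.640 19.699
      vertex 1.243 12.576 19.699
    endloop
  endfacet
  facet normal -0.9266 -0.3761 0.0000
    outer loop
      vertex 0.021 7.640 0.000
      vertex 1.933 2.929 0.000
      vertex 1.933 2.929 19.699
    endloop
  endfacet
  facet normal -0.9266 -0.3761 0.0000
    outer loop
      vertex 0.021 7.640 0.000
      vertex 1.933 2.929 19.699
      vertex 0.021 7.640 19.699
    endloop
  endfacet
  facet normal -0.5287 -0.8488 0.0000
    outer loop
      vertex 1.933 2.929 0.000
      vertex 6.249 0.241 0.000
      vertex 6.249 0.241 19.699
    endloop
  endfacet
  facet normal -0.5287 -0.8488 0.0000
    outer loop
      vertex 1.933 2.929 0.000
      vertex 6.249 0.241 19.699
      vertex 1.933 2.929 19.699
    endloop
  endfacet
  facet normal 0.0714 -0.9974 0.0000
    outer loop
      vertex 6.249 0.241 0.000
      vertex 11.321 0.604 0.000
      vertex 11.321 0.604 19.699
    endloop
  endfacet
  facet normal 0.0714 -0.9974 0.0000
    outer loop
      vertex 6.249 0.241 0.000
      vertex 11.321 0.604 19.699
      vertex 6.249 0.241 19.699
    endloop
  endfacet
  facet normal 0.6439 -0.7651 0.0000
    outer loop
      vertex 11.321 0.604 0.000
      vertex 15.211 3.878 0.000
      vertex 15.211 3.878 19.699
    endloop
  endfacet
  facet normal 0.6439 -0.7651 0.0000
    outer loop
      vertex 11.321 0.604 0.000
      vertex 15.211 3.878 19.699
      vertex 11.321 0.604 19.699
    endloop
  endfacet
  facet normal 0.9707 -0.2403 0.0000
    outer loop
      vertex 15.211 3.878 0.000
      vertex 16.433 8.814 0.000
      vertex 16.433 8.814 19.699
    endloop
  endfacet
  facet normal 0.9707 -0.2403 0.0000
    outer loop
      vertex 15.211 3.878 0.000
      vertex 16.433 8.814 19.699
      vertex 15.211 3.878 19.699
    endloop
  endfacet
endsolid part

The G0 Z moves step by Δz≈4.925 mm. Every layer's G1 loop is the same polygon, so the solid is a straight extrusion of it from z=0 to z≈19.7. Closing with flat bottom and top caps and triangulating gives 36 facets — a regular 10-sided prism (a cylinder approximated with 10 flat sides), circumscribed radius ≈ 8.23 mm, height ≈ 19.7 mm.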